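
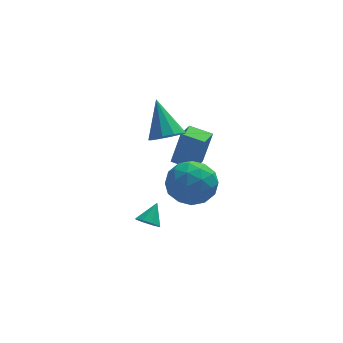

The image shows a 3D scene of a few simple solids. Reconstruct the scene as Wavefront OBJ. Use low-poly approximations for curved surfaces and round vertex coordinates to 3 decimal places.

v -0.177 2.448 -2.388
v 0.321 2.556 -0.557
v 0.41 3.448 -2.606
v 0.908 3.556 -0.776
v 0.832 1.804 -2.624
v 1.33 1.912 -0.794
v 1.419 2.804 -2.843
v 1.917 2.912 -1.012
v -0.351 2.365 -0.518
v 0.328 1.983 -0.067
v -0.629 3.795 1.118
v 0.539 2.387 -0.385
v 0.41 2.783 -0.754
v -0.009 3.02 -1.032
v -0.559 3.006 -1.114
v -1.029 2.747 -0.968
v -1.24 2.343 -0.65
v -1.112 1.947 -0.281
v -0.692 1.71 -0.003
v -0.142 1.724 0.079
v -0.592 -1.982 0.872
v 0.608 -1.886 0.531
v -0.868 -3.434 -0.511
v 0.332 -3.338 -0.852
v 0.035 -3.81 0.268
v 0.207 -2.913 1.123
v -0.467 -2.407 -1.103
v -0.295 -1.51 -0.248
v 0.686 -2.149 -0.69
v 0.996 -3.016 0.158
v -1.256 -2.304 -0.138
v -0.946 -3.171 0.71
v 0.033 -1.807 0.823
v -0.293 -3.513 -0.803
v -0.467 -3.791 -0.145
v 0.239 -3.734 -0.345
v -0.204 -2.41 1.171
v 0.502 -2.354 0.971
v 0.165 -3.484 0.816
v -0.762 -2.966 -0.951
v -0.056 -2.91 -1.151
v -0.499 -1.586 0.365
v 0.207 -1.529 0.165
v -0.425 -1.836 -0.796
v 0.783 -1.905 -0.095
v 0.621 -2.758 -0.908
v 0.152 -2.211 -1.055
v 0.252 -1.684 -0.553
v 0.966 -2.414 0.403
v 0.803 -3.267 -0.41
v 0.629 -3.545 0.248
v 0.73 -3.017 0.751
v 1.011 -2.569 -0.314
v -1.063 -2.053 0.43
v -1.226 -2.906 -0.383
v -0.99 -2.303 -0.731
v -0.889 -1.775 -0.228
v -0.881 -2.562 0.928
v -1.043 -3.415 0.115
v -0.512 -3.636 0.573
v -0.412 -3.109 1.075
v -1.271 -2.751 0.334
v -2.088 -2.625 -2.483
v -1.548 -2.697 -2.799
v -1.552 -1.955 -1.717
v -1.802 -2.317 -2.952
v -2.224 -2.118 -2.831
v -2.566 -2.215 -2.506
v -2.629 -2.552 -2.167
v -2.375 -2.932 -2.013
v -1.953 -3.132 -2.135
v -1.61 -3.034 -2.46
f 2 4 1
f 5 2 1
f 1 4 3
f 3 5 1
f 2 8 4
f 6 2 5
f 6 8 2
f 4 8 3
f 7 5 3
f 3 8 7
f 7 6 5
f 8 6 7
f 10 9 12
f 10 12 11
f 12 9 13
f 12 13 11
f 13 9 14
f 13 14 11
f 14 9 15
f 14 15 11
f 15 9 16
f 15 16 11
f 16 9 17
f 16 17 11
f 17 9 18
f 17 18 11
f 18 9 19
f 18 19 11
f 19 9 20
f 19 20 11
f 20 9 10
f 20 10 11
f 21 58 37
f 58 32 61
f 37 61 26
f 58 61 37
f 21 37 33
f 37 26 38
f 33 38 22
f 37 38 33
f 21 33 42
f 33 22 43
f 42 43 28
f 33 43 42
f 21 42 54
f 42 28 57
f 54 57 31
f 42 57 54
f 21 54 58
f 54 31 62
f 58 62 32
f 54 62 58
f 22 38 49
f 38 26 52
f 49 52 30
f 38 52 49
f 26 61 39
f 61 32 60
f 39 60 25
f 61 60 39
f 32 62 59
f 62 31 55
f 59 55 23
f 62 55 59
f 31 57 56
f 57 28 44
f 56 44 27
f 57 44 56
f 28 43 48
f 43 22 45
f 48 45 29
f 43 45 48
f 24 50 36
f 50 30 51
f 36 51 25
f 50 51 36
f 24 36 34
f 36 25 35
f 34 35 23
f 36 35 34
f 24 34 41
f 34 23 40
f 41 40 27
f 34 40 41
f 24 41 46
f 41 27 47
f 46 47 29
f 41 47 46
f 24 46 50
f 46 29 53
f 50 53 30
f 46 53 50
f 25 51 39
f 51 30 52
f 39 52 26
f 51 52 39
f 23 35 59
f 35 25 60
f 59 60 32
f 35 60 59
f 27 40 56
f 40 23 55
f 56 55 31
f 40 55 56
f 29 47 48
f 47 27 44
f 48 44 28
f 47 44 48
f 30 53 49
f 53 29 45
f 49 45 22
f 53 45 49
f 64 63 66
f 64 66 65
f 66 63 67
f 66 67 65
f 67 63 68
f 67 68 65
f 68 63 69
f 68 69 65
f 69 63 70
f 69 70 65
f 70 63 71
f 70 71 65
f 71 63 72
f 71 72 65
f 72 63 64
f 72 64 65



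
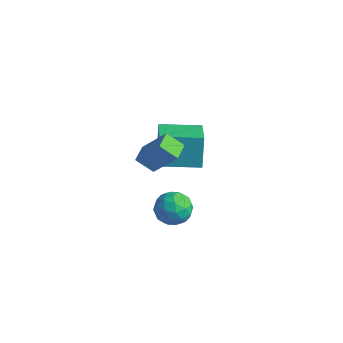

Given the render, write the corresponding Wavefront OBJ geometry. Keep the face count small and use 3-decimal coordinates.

v 0.194 0.708 -0.592
v -0.619 0.358 0.094
v -0.139 1.627 -0.519
v -0.953 1.277 0.167
v 1.413 1.023 1.013
v 0.599 0.673 1.699
v 1.079 1.942 1.086
v 0.266 1.592 1.772
v 2.246 -1.224 0.54
v 2.903 -0.529 0.511
v 3.237 -2.191 -0.151
v 3.894 -1.496 -0.18
v 3.642 -1.881 0.659
v 3.03 -1.283 1.086
v 3.11 -1.437 -0.726
v 2.498 -0.839 -0.299
v 3.437 -0.661 -0.272
v 3.766 -0.935 0.584
v 2.374 -1.785 -0.224
v 2.703 -2.059 0.632
v 2.487 -0.791 0.586
v 3.653 -1.929 -0.226
v 3.505 -2.155 0.267
v 3.891 -1.746 0.25
v 2.562 -1.235 0.924
v 2.948 -0.826 0.907
v 3.383 -1.621 0.994
v 3.192 -1.894 -0.547
v 3.578 -1.485 -0.564
v 2.249 -0.974 0.11
v 2.635 -0.565 0.093
v 2.757 -1.099 -0.634
v 3.188 -0.46 0.109
v 3.771 -1.029 -0.297
v 3.31 -0.994 -0.618
v 2.95 -0.643 -0.367
v 3.381 -0.622 0.612
v 3.964 -1.191 0.206
v 3.816 -1.417 0.699
v 3.455 -1.065 0.95
v 3.695 -0.699 0.152
v 2.176 -1.529 0.154
v 2.759 -2.098 -0.252
v 2.685 -1.655 -0.59
v 2.324 -1.303 -0.339
v 2.369 -1.691 0.657
v 2.952 -2.26 0.251
v 3.19 -2.077 0.727
v 2.83 -1.726 0.978
v 2.445 -2.021 0.208
v -0.876 2.301 -2.15
v -1.259 2.914 -0.501
v -2.066 3.675 -2.936
v -2.448 4.288 -1.287
v 0.788 3.672 -2.273
v 0.406 4.285 -0.624
v -0.401 5.046 -3.059
v -0.784 5.659 -1.41
f 2 4 1
f 5 2 1
f 1 4 3
f 3 5 1
f 2 8 4
f 6 2 5
f 6 8 2
f 4 8 3
f 7 5 3
f 3 8 7
f 7 6 5
f 8 6 7
f 9 46 25
f 46 20 49
f 25 49 14
f 46 49 25
f 9 25 21
f 25 14 26
f 21 26 10
f 25 26 21
f 9 21 30
f 21 10 31
f 30 31 16
f 21 31 30
f 9 30 42
f 30 16 45
f 42 45 19
f 30 45 42
f 9 42 46
f 42 19 50
f 46 50 20
f 42 50 46
f 10 26 37
f 26 14 40
f 37 40 18
f 26 40 37
f 14 49 27
f 49 20 48
f 27 48 13
f 49 48 27
f 20 50 47
f 50 19 43
f 47 43 11
f 50 43 47
f 19 45 44
f 45 16 32
f 44 32 15
f 45 32 44
f 16 31 36
f 31 10 33
f 36 33 17
f 31 33 36
f 12 38 24
f 38 18 39
f 24 39 13
f 38 39 24
f 12 24 22
f 24 13 23
f 22 23 11
f 24 23 22
f 12 22 29
f 22 11 28
f 29 28 15
f 22 28 29
f 12 29 34
f 29 15 35
f 34 35 17
f 29 35 34
f 12 34 38
f 34 17 41
f 38 41 18
f 34 41 38
f 13 39 27
f 39 18 40
f 27 40 14
f 39 40 27
f 11 23 47
f 23 13 48
f 47 48 20
f 23 48 47
f 15 28 44
f 28 11 43
f 44 43 19
f 28 43 44
f 17 35 36
f 35 15 32
f 36 32 16
f 35 32 36
f 18 41 37
f 41 17 33
f 37 33 10
f 41 33 37
f 52 54 51
f 55 52 51
f 51 54 53
f 53 55 51
f 52 58 54
f 56 52 55
f 56 58 52
f 54 58 53
f 57 55 53
f 53 58 57
f 57 56 55
f 58 56 57



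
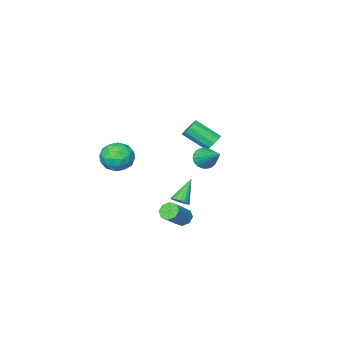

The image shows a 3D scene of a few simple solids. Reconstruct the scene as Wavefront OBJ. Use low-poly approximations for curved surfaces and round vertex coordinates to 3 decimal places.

v -4.244 -1.134 0.11
v -3.644 -0.741 0.051
v -2.715 -1.993 1.171
v -3.316 -2.386 1.23
v -3.871 -0.593 0.404
v -2.942 -1.846 1.525
v -4.24 -0.652 0.644
v -3.312 -1.904 1.765
v -4.611 -0.895 0.681
v -3.683 -2.147 1.802
v -4.842 -1.229 0.499
v -3.914 -2.481 1.62
v -4.845 -1.527 0.169
v -3.916 -2.779 1.289
v -4.618 -1.674 -0.185
v -3.689 -2.927 0.936
v -4.248 -1.616 -0.425
v -3.32 -2.868 0.696
v -3.877 -1.373 -0.462
v -2.949 -2.625 0.659
v -3.646 -1.039 -0.28
v -2.718 -2.291 0.841
v 2.961 0.27 1.882
v 3.523 1.194 1.66
v 4.417 -0.434 2.64
v 4.979 0.49 2.418
v 4.174 0.502 3.173
v 3.274 0.937 2.704
v 4.666 -0.177 1.596
v 3.766 0.258 1.127
v 4.577 0.917 1.483
v 4.273 1.337 2.457
v 3.667 -0.577 1.843
v 3.363 -0.157 2.817
v 3.114 0.794 1.705
v 4.826 -0.034 2.595
v 4.353 -0.026 3.039
v 4.683 0.516 2.908
v 2.968 0.643 2.318
v 3.298 1.186 2.188
v 3.681 0.779 3.077
v 4.642 -0.426 2.112
v 4.972 0.117 1.982
v 3.257 0.244 1.392
v 3.587 0.786 1.261
v 4.259 -0.019 1.223
v 4.064 1.174 1.47
v 4.92 0.76 1.915
v 4.736 0.368 1.432
v 4.207 0.624 1.157
v 3.885 1.421 2.042
v 4.741 1.007 2.488
v 4.268 1.015 2.932
v 3.739 1.27 2.656
v 4.505 1.258 1.938
v 3.199 -0.247 1.812
v 4.055 -0.661 2.258
v 4.201 -0.51 1.644
v 3.672 -0.255 1.368
v 3.02 -0 2.385
v 3.876 -0.414 2.83
v 3.733 0.136 3.143
v 3.204 0.392 2.868
v 3.435 -0.498 2.362
v -3.152 -0.593 -0.647
v -2.466 -0.43 -1.045
v -2.908 1.193 0.507
v -2.696 -0.274 -1.236
v -3.005 -0.174 -1.325
v -3.339 -0.147 -1.297
v -3.641 -0.196 -1.157
v -3.859 -0.314 -0.928
v -3.955 -0.48 -0.651
v -3.911 -0.665 -0.374
v -3.737 -0.838 -0.143
v -3.461 -0.969 0
v -3.132 -1.034 0.031
v -2.807 -1.023 -0.055
v -2.541 -0.938 -0.243
v -2.381 -0.793 -0.502
v -2.354 -0.613 -0.785
v 1.617 3.492 -2.244
v 1.938 2.964 -2.414
v 3.243 3.381 -1.246
v 2.923 3.908 -1.076
v 2.058 3.353 -2.687
v 3.363 3.769 -1.519
v 1.92 3.823 -2.7
v 3.225 4.239 -1.533
v 1.605 4.099 -2.446
v 2.91 4.515 -1.279
v 1.297 4.019 -2.074
v 2.602 4.436 -0.906
v 1.177 3.631 -1.801
v 2.482 4.047 -0.633
v 1.315 3.161 -1.787
v 2.62 3.577 -0.62
v 1.63 2.885 -2.041
v 2.935 3.301 -0.874
v 1.018 2.434 -1.622
v 1.487 2.324 -1.264
v -0.098 2.046 -0.278
v 1.443 2.584 -1.225
v 1.315 2.815 -1.265
v 1.128 2.971 -1.376
v 0.919 3.02 -1.535
v 0.73 2.953 -1.712
v 0.598 2.783 -1.87
v 0.55 2.545 -1.98
v 0.594 2.284 -2.018
v 0.722 2.053 -1.978
v 0.909 1.898 -1.868
v 1.118 1.849 -1.709
v 1.307 1.916 -1.532
v 1.439 2.085 -1.373
f 2 1 5
f 2 5 3
f 3 5 6
f 3 6 4
f 5 1 7
f 5 7 6
f 6 7 8
f 6 8 4
f 7 1 9
f 7 9 8
f 8 9 10
f 8 10 4
f 9 1 11
f 9 11 10
f 10 11 12
f 10 12 4
f 11 1 13
f 11 13 12
f 12 13 14
f 12 14 4
f 13 1 15
f 13 15 14
f 14 15 16
f 14 16 4
f 15 1 17
f 15 17 16
f 16 17 18
f 16 18 4
f 17 1 19
f 17 19 18
f 18 19 20
f 18 20 4
f 19 1 21
f 19 21 20
f 20 21 22
f 20 22 4
f 21 1 2
f 21 2 22
f 22 2 3
f 22 3 4
f 23 60 39
f 60 34 63
f 39 63 28
f 60 63 39
f 23 39 35
f 39 28 40
f 35 40 24
f 39 40 35
f 23 35 44
f 35 24 45
f 44 45 30
f 35 45 44
f 23 44 56
f 44 30 59
f 56 59 33
f 44 59 56
f 23 56 60
f 56 33 64
f 60 64 34
f 56 64 60
f 24 40 51
f 40 28 54
f 51 54 32
f 40 54 51
f 28 63 41
f 63 34 62
f 41 62 27
f 63 62 41
f 34 64 61
f 64 33 57
f 61 57 25
f 64 57 61
f 33 59 58
f 59 30 46
f 58 46 29
f 59 46 58
f 30 45 50
f 45 24 47
f 50 47 31
f 45 47 50
f 26 52 38
f 52 32 53
f 38 53 27
f 52 53 38
f 26 38 36
f 38 27 37
f 36 37 25
f 38 37 36
f 26 36 43
f 36 25 42
f 43 42 29
f 36 42 43
f 26 43 48
f 43 29 49
f 48 49 31
f 43 49 48
f 26 48 52
f 48 31 55
f 52 55 32
f 48 55 52
f 27 53 41
f 53 32 54
f 41 54 28
f 53 54 41
f 25 37 61
f 37 27 62
f 61 62 34
f 37 62 61
f 29 42 58
f 42 25 57
f 58 57 33
f 42 57 58
f 31 49 50
f 49 29 46
f 50 46 30
f 49 46 50
f 32 55 51
f 55 31 47
f 51 47 24
f 55 47 51
f 66 65 68
f 66 68 67
f 68 65 69
f 68 69 67
f 69 65 70
f 69 70 67
f 70 65 71
f 70 71 67
f 71 65 72
f 71 72 67
f 72 65 73
f 72 73 67
f 73 65 74
f 73 74 67
f 74 65 75
f 74 75 67
f 75 65 76
f 75 76 67
f 76 65 77
f 76 77 67
f 77 65 78
f 77 78 67
f 78 65 79
f 78 79 67
f 79 65 80
f 79 80 67
f 80 65 81
f 80 81 67
f 81 65 66
f 81 66 67
f 83 82 86
f 83 86 84
f 84 86 87
f 84 87 85
f 86 82 88
f 86 88 87
f 87 88 89
f 87 89 85
f 88 82 90
f 88 90 89
f 89 90 91
f 89 91 85
f 90 82 92
f 90 92 91
f 91 92 93
f 91 93 85
f 92 82 94
f 92 94 93
f 93 94 95
f 93 95 85
f 94 82 96
f 94 96 95
f 95 96 97
f 95 97 85
f 96 82 98
f 96 98 97
f 97 98 99
f 97 99 85
f 98 82 83
f 98 83 99
f 99 83 84
f 99 84 85
f 101 100 103
f 101 103 102
f 103 100 104
f 103 104 102
f 104 100 105
f 104 105 102
f 105 100 106
f 105 106 102
f 106 100 107
f 106 107 102
f 107 100 108
f 107 108 102
f 108 100 109
f 108 109 102
f 109 100 110
f 109 110 102
f 110 100 111
f 110 111 102
f 111 100 112
f 111 112 102
f 112 100 113
f 112 113 102
f 113 100 114
f 113 114 102
f 114 100 115
f 114 115 102
f 115 100 101
f 115 101 102



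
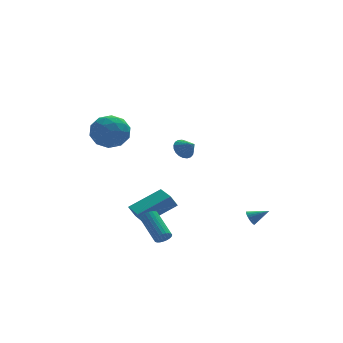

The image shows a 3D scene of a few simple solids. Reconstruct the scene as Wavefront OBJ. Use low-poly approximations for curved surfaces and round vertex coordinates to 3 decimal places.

v -3.649 1.831 3.113
v -3.052 0.833 2.784
v -4.608 0.807 4.476
v -4.011 -0.191 4.147
v -3.424 0.709 4.7
v -2.831 1.342 3.858
v -4.829 0.298 3.402
v -4.236 0.931 2.56
v -3.781 -0.115 2.962
v -2.913 0.139 3.765
v -4.747 1.501 3.495
v -3.879 1.755 4.298
v -3.266 1.422 2.829
v -4.394 0.218 4.431
v -4.049 0.748 4.757
v -3.698 0.161 4.563
v -3.136 1.721 3.46
v -2.785 1.134 3.266
v -3.004 1.062 4.393
v -4.875 0.506 3.994
v -4.524 -0.081 3.8
v -3.962 1.479 2.697
v -3.611 0.892 2.503
v -4.656 0.578 2.867
v -3.344 0.278 2.74
v -3.908 -0.324 3.541
v -4.389 -0.036 3.104
v -4.04 0.335 2.608
v -2.833 0.427 3.212
v -3.398 -0.174 4.013
v -3.052 0.355 4.338
v -2.704 0.727 3.843
v -3.262 -0.13 3.317
v -4.262 1.814 3.247
v -4.827 1.213 4.048
v -4.956 0.913 3.417
v -4.608 1.285 2.922
v -3.752 1.964 3.719
v -4.316 1.362 4.52
v -3.62 1.305 4.652
v -3.271 1.676 4.156
v -4.398 1.77 3.943
v -2.565 -1.855 -2.403
v -2.953 -1.808 -1.683
v -2.696 -0.24 -2.579
v -3.085 -0.193 -1.858
v -0.635 -1.587 -1.382
v -1.024 -1.54 -0.661
v -0.767 0.028 -1.557
v -1.155 0.075 -0.837
v 1.112 3.601 0.528
v 1.627 4.092 0.69
v 1.568 2.919 1.152
v 1.418 4.148 0.903
v 1.157 4.108 1.051
v 0.887 3.982 1.109
v 0.656 3.789 1.066
v 0.505 3.563 0.931
v 0.458 3.345 0.726
v 0.525 3.17 0.486
v 0.693 3.07 0.254
v 0.933 3.062 0.07
v 1.205 3.147 -0.036
v 1.461 3.31 -0.044
v 1.656 3.524 0.047
v 1.758 3.751 0.221
v 1.747 3.952 0.449
v 3.327 -2.28 -2.552
v 3.596 -2.18 -2.973
v 4.313 -2.56 -1.988
v 3.594 -1.992 -2.876
v 3.546 -1.853 -2.723
v 3.46 -1.788 -2.541
v 3.351 -1.808 -2.36
v 3.238 -1.91 -2.212
v 3.14 -2.076 -2.123
v 3.075 -2.277 -2.108
v 3.053 -2.478 -2.17
v 3.078 -2.646 -2.298
v 3.146 -2.75 -2.47
v 3.246 -2.773 -2.655
v 3.36 -2.71 -2.823
v 3.468 -2.574 -2.944
v 3.551 -2.386 -2.997
v -2.085 -4.028 -2.498
v -1.813 -3.753 -2.845
v -2.203 -2.158 -1.89
v -2.475 -2.432 -1.542
v -1.998 -3.749 -2.928
v -2.388 -2.153 -1.972
v -2.197 -3.787 -2.945
v -2.586 -2.192 -1.989
v -2.378 -3.862 -2.894
v -2.768 -2.267 -1.938
v -2.515 -3.962 -2.783
v -2.905 -2.367 -1.827
v -2.587 -4.072 -2.628
v -2.976 -2.477 -1.672
v -2.582 -4.175 -2.454
v -2.971 -2.58 -1.498
v -2.501 -4.256 -2.286
v -2.891 -2.661 -1.33
v -2.357 -4.302 -2.15
v -2.747 -2.707 -1.195
v -2.172 -4.307 -2.068
v -2.562 -2.711 -1.112
v -1.974 -4.268 -2.051
v -2.363 -2.673 -1.095
v -1.792 -4.193 -2.102
v -2.182 -2.598 -1.146
v -1.655 -4.093 -2.213
v -2.045 -2.498 -1.257
v -1.584 -3.983 -2.368
v -1.973 -2.388 -1.412
v -1.589 -3.88 -2.542
v -1.978 -2.285 -1.586
v -1.669 -3.799 -2.71
v -2.059 -2.204 -1.754
f 1 38 17
f 38 12 41
f 17 41 6
f 38 41 17
f 1 17 13
f 17 6 18
f 13 18 2
f 17 18 13
f 1 13 22
f 13 2 23
f 22 23 8
f 13 23 22
f 1 22 34
f 22 8 37
f 34 37 11
f 22 37 34
f 1 34 38
f 34 11 42
f 38 42 12
f 34 42 38
f 2 18 29
f 18 6 32
f 29 32 10
f 18 32 29
f 6 41 19
f 41 12 40
f 19 40 5
f 41 40 19
f 12 42 39
f 42 11 35
f 39 35 3
f 42 35 39
f 11 37 36
f 37 8 24
f 36 24 7
f 37 24 36
f 8 23 28
f 23 2 25
f 28 25 9
f 23 25 28
f 4 30 16
f 30 10 31
f 16 31 5
f 30 31 16
f 4 16 14
f 16 5 15
f 14 15 3
f 16 15 14
f 4 14 21
f 14 3 20
f 21 20 7
f 14 20 21
f 4 21 26
f 21 7 27
f 26 27 9
f 21 27 26
f 4 26 30
f 26 9 33
f 30 33 10
f 26 33 30
f 5 31 19
f 31 10 32
f 19 32 6
f 31 32 19
f 3 15 39
f 15 5 40
f 39 40 12
f 15 40 39
f 7 20 36
f 20 3 35
f 36 35 11
f 20 35 36
f 9 27 28
f 27 7 24
f 28 24 8
f 27 24 28
f 10 33 29
f 33 9 25
f 29 25 2
f 33 25 29
f 44 46 43
f 47 44 43
f 43 46 45
f 45 47 43
f 44 50 46
f 48 44 47
f 48 50 44
f 46 50 45
f 49 47 45
f 45 50 49
f 49 48 47
f 50 48 49
f 52 51 54
f 52 54 53
f 54 51 55
f 54 55 53
f 55 51 56
f 55 56 53
f 56 51 57
f 56 57 53
f 57 51 58
f 57 58 53
f 58 51 59
f 58 59 53
f 59 51 60
f 59 60 53
f 60 51 61
f 60 61 53
f 61 51 62
f 61 62 53
f 62 51 63
f 62 63 53
f 63 51 64
f 63 64 53
f 64 51 65
f 64 65 53
f 65 51 66
f 65 66 53
f 66 51 67
f 66 67 53
f 67 51 52
f 67 52 53
f 69 68 71
f 69 71 70
f 71 68 72
f 71 72 70
f 72 68 73
f 72 73 70
f 73 68 74
f 73 74 70
f 74 68 75
f 74 75 70
f 75 68 76
f 75 76 70
f 76 68 77
f 76 77 70
f 77 68 78
f 77 78 70
f 78 68 79
f 78 79 70
f 79 68 80
f 79 80 70
f 80 68 81
f 80 81 70
f 81 68 82
f 81 82 70
f 82 68 83
f 82 83 70
f 83 68 84
f 83 84 70
f 84 68 69
f 84 69 70
f 86 85 89
f 86 89 87
f 87 89 90
f 87 90 88
f 89 85 91
f 89 91 90
f 90 91 92
f 90 92 88
f 91 85 93
f 91 93 92
f 92 93 94
f 92 94 88
f 93 85 95
f 93 95 94
f 94 95 96
f 94 96 88
f 95 85 97
f 95 97 96
f 96 97 98
f 96 98 88
f 97 85 99
f 97 99 98
f 98 99 100
f 98 100 88
f 99 85 101
f 99 101 100
f 100 101 102
f 100 102 88
f 101 85 103
f 101 103 102
f 102 103 104
f 102 104 88
f 103 85 105
f 103 105 104
f 104 105 106
f 104 106 88
f 105 85 107
f 105 107 106
f 106 107 108
f 106 108 88
f 107 85 109
f 107 109 108
f 108 109 110
f 108 110 88
f 109 85 111
f 109 111 110
f 110 111 112
f 110 112 88
f 111 85 113
f 111 113 112
f 112 113 114
f 112 114 88
f 113 85 115
f 113 115 114
f 114 115 116
f 114 116 88
f 115 85 117
f 115 117 116
f 116 117 118
f 116 118 88
f 117 85 86
f 117 86 118
f 118 86 87
f 118 87 88



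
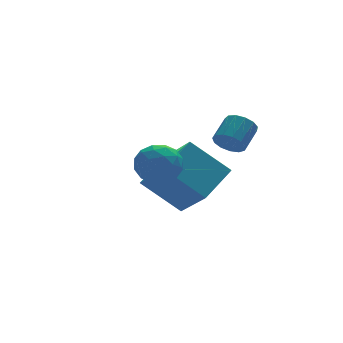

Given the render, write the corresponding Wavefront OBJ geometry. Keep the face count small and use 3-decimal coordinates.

v -0.766 -2.13 2.598
v 0.071 -2.369 2.803
v -1.231 -3.451 2.957
v -0.394 -3.69 3.162
v -0.827 -3.097 3.672
v -0.54 -2.28 3.45
v -0.62 -3.54 2.31
v -0.333 -2.723 2.088
v 0.161 -3.24 2.625
v 0.033 -2.966 3.466
v -1.193 -2.854 2.294
v -1.321 -2.58 3.135
v -0.307 -2.133 2.669
v -0.853 -3.687 3.091
v -1.108 -3.338 3.391
v -0.616 -3.478 3.511
v -0.665 -2.081 3.049
v -0.174 -2.222 3.169
v -0.701 -2.65 3.68
v -0.986 -3.598 2.591
v -0.495 -3.739 2.711
v -0.544 -2.342 2.249
v -0.052 -2.482 2.369
v -0.459 -3.17 2.08
v 0.238 -2.786 2.685
v -0.035 -3.562 2.896
v -0.168 -3.474 2.395
v 0.001 -2.994 2.265
v 0.163 -2.625 3.179
v -0.11 -3.402 3.39
v -0.365 -3.053 3.69
v -0.196 -2.573 3.559
v 0.216 -3.137 3.075
v -1.05 -2.418 2.37
v -1.323 -3.195 2.581
v -0.964 -3.247 2.201
v -0.795 -2.767 2.07
v -1.125 -2.258 2.864
v -1.398 -3.034 3.075
v -1.161 -2.826 3.495
v -0.992 -2.346 3.365
v -1.376 -2.683 2.685
v 0.41 1.282 -0.145
v 0.676 -0.305 1.235
v 1.806 2.152 0.588
v 2.071 0.564 1.967
v 1.649 0.376 -1.427
v 1.914 -1.212 -0.048
v 3.044 1.245 -0.695
v 3.31 -0.342 0.685
v 2.053 -2.826 3.337
v 2.514 -3.105 3.03
v 3.248 -2.513 3.596
v 2.787 -2.234 3.903
v 2.428 -2.822 2.844
v 3.163 -2.23 3.41
v 2.224 -2.54 2.815
v 2.959 -1.948 3.38
v 1.965 -2.349 2.951
v 2.7 -1.757 3.516
v 1.734 -2.31 3.21
v 2.469 -1.717 3.775
v 1.604 -2.434 3.51
v 2.339 -1.842 4.075
v 1.617 -2.683 3.754
v 2.351 -2.091 4.32
v 1.767 -2.977 3.867
v 2.502 -2.385 4.432
v 2.009 -3.224 3.811
v 2.744 -2.632 4.376
v 2.264 -3.344 3.605
v 2.999 -2.752 4.17
v 2.452 -3.3 3.314
v 3.187 -2.707 3.879
f 1 38 17
f 38 12 41
f 17 41 6
f 38 41 17
f 1 17 13
f 17 6 18
f 13 18 2
f 17 18 13
f 1 13 22
f 13 2 23
f 22 23 8
f 13 23 22
f 1 22 34
f 22 8 37
f 34 37 11
f 22 37 34
f 1 34 38
f 34 11 42
f 38 42 12
f 34 42 38
f 2 18 29
f 18 6 32
f 29 32 10
f 18 32 29
f 6 41 19
f 41 12 40
f 19 40 5
f 41 40 19
f 12 42 39
f 42 11 35
f 39 35 3
f 42 35 39
f 11 37 36
f 37 8 24
f 36 24 7
f 37 24 36
f 8 23 28
f 23 2 25
f 28 25 9
f 23 25 28
f 4 30 16
f 30 10 31
f 16 31 5
f 30 31 16
f 4 16 14
f 16 5 15
f 14 15 3
f 16 15 14
f 4 14 21
f 14 3 20
f 21 20 7
f 14 20 21
f 4 21 26
f 21 7 27
f 26 27 9
f 21 27 26
f 4 26 30
f 26 9 33
f 30 33 10
f 26 33 30
f 5 31 19
f 31 10 32
f 19 32 6
f 31 32 19
f 3 15 39
f 15 5 40
f 39 40 12
f 15 40 39
f 7 20 36
f 20 3 35
f 36 35 11
f 20 35 36
f 9 27 28
f 27 7 24
f 28 24 8
f 27 24 28
f 10 33 29
f 33 9 25
f 29 25 2
f 33 25 29
f 44 46 43
f 47 44 43
f 43 46 45
f 45 47 43
f 44 50 46
f 48 44 47
f 48 50 44
f 46 50 45
f 49 47 45
f 45 50 49
f 49 48 47
f 50 48 49
f 52 51 55
f 52 55 53
f 53 55 56
f 53 56 54
f 55 51 57
f 55 57 56
f 56 57 58
f 56 58 54
f 57 51 59
f 57 59 58
f 58 59 60
f 58 60 54
f 59 51 61
f 59 61 60
f 60 61 62
f 60 62 54
f 61 51 63
f 61 63 62
f 62 63 64
f 62 64 54
f 63 51 65
f 63 65 64
f 64 65 66
f 64 66 54
f 65 51 67
f 65 67 66
f 66 67 68
f 66 68 54
f 67 51 69
f 67 69 68
f 68 69 70
f 68 70 54
f 69 51 71
f 69 71 70
f 70 71 72
f 70 72 54
f 71 51 73
f 71 73 72
f 72 73 74
f 72 74 54
f 73 51 52
f 73 52 74
f 74 52 53
f 74 53 54



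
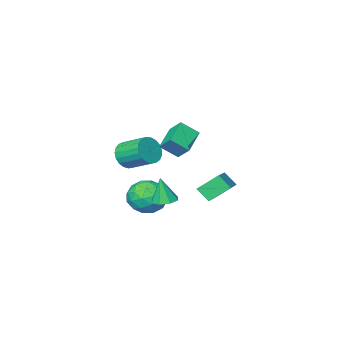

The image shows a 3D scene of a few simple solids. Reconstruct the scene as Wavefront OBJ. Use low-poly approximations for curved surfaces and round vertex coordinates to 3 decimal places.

v -0.155 2.396 1.992
v -1.323 1.544 2.678
v -0.313 3.215 2.739
v -1.481 2.364 3.425
v 0.661 1.876 2.735
v -0.507 1.025 3.421
v 0.503 2.696 3.482
v -0.665 1.844 4.168
v 0.336 1.89 -1.229
v 0.939 2.319 -1.226
v 0.484 1.67 0.329
v 0.463 2.613 -1.139
v -0.088 2.484 -1.104
v -0.39 2.007 -1.143
v -0.268 1.461 -1.232
v 0.208 1.167 -1.319
v 0.759 1.296 -1.353
v 1.061 1.773 -1.315
v -4.891 0.767 -1.852
v -4.55 0.103 -1.114
v -3.543 2.233 -1.156
v -3.202 1.569 -0.417
v -3.838 0.251 -2.803
v -3.497 -0.413 -2.064
v -2.49 1.717 -2.106
v -2.149 1.053 -1.368
v -0.02 -2.573 0.262
v 0.799 -2.468 0.668
v 0.218 -1.022 1.464
v -0.6 -1.127 1.058
v 0.845 -2.27 0.343
v 0.265 -0.824 1.14
v 0.742 -2.125 0.005
v 0.161 -0.679 0.801
v 0.507 -2.058 -0.289
v -0.074 -0.612 0.507
v 0.181 -2.079 -0.488
v -0.4 -0.633 0.308
v -0.18 -2.186 -0.557
v -0.761 -0.74 0.239
v -0.513 -2.36 -0.485
v -1.094 -0.914 0.311
v -0.761 -2.571 -0.283
v -1.342 -1.125 0.513
v -0.88 -2.782 0.013
v -1.461 -1.336 0.809
v -0.851 -2.956 0.352
v -1.432 -1.51 1.148
v -0.678 -3.065 0.675
v -1.259 -1.619 1.471
v -0.391 -3.089 0.927
v -0.972 -1.643 1.723
v -0.04 -3.023 1.064
v -0.621 -1.577 1.86
v 0.315 -2.88 1.062
v -0.266 -1.434 1.859
v 0.612 -2.683 0.922
v 0.031 -1.237 1.718
v -1.313 -2.19 -3.676
v -0.773 -3.053 -2.967
v -2.647 -3.547 -4.313
v -2.107 -4.41 -3.604
v -2.732 -3.477 -3.077
v -1.907 -2.638 -2.683
v -1.513 -3.962 -4.597
v -0.688 -3.123 -4.203
v -0.897 -4.148 -3.536
v -1.65 -3.849 -2.597
v -1.77 -2.751 -4.683
v -2.523 -2.452 -3.744
v -0.925 -2.502 -3.266
v -2.495 -4.098 -4.014
v -2.862 -3.549 -3.705
v -2.544 -4.057 -3.288
v -1.592 -2.258 -3.099
v -1.275 -2.766 -2.682
v -2.426 -3.015 -2.747
v -2.145 -3.834 -4.598
v -1.828 -4.342 -4.181
v -0.876 -2.543 -3.992
v -0.558 -3.051 -3.575
v -0.994 -3.585 -4.533
v -0.681 -3.654 -3.183
v -1.465 -4.451 -3.558
v -1.116 -4.188 -4.141
v -0.631 -3.695 -3.91
v -1.124 -3.477 -2.631
v -1.908 -4.275 -3.006
v -2.275 -3.726 -2.696
v -1.79 -3.233 -2.465
v -1.197 -4.121 -2.966
v -1.512 -2.325 -4.274
v -2.296 -3.123 -4.649
v -1.63 -3.367 -4.815
v -1.145 -2.874 -4.584
v -1.955 -2.149 -3.722
v -2.739 -2.946 -4.097
v -2.789 -2.905 -3.37
v -2.304 -2.412 -3.139
v -2.223 -2.479 -4.314
f 2 4 1
f 5 2 1
f 1 4 3
f 3 5 1
f 2 8 4
f 6 2 5
f 6 8 2
f 4 8 3
f 7 5 3
f 3 8 7
f 7 6 5
f 8 6 7
f 10 9 12
f 10 12 11
f 12 9 13
f 12 13 11
f 13 9 14
f 13 14 11
f 14 9 15
f 14 15 11
f 15 9 16
f 15 16 11
f 16 9 17
f 16 17 11
f 17 9 18
f 17 18 11
f 18 9 10
f 18 10 11
f 20 22 19
f 23 20 19
f 19 22 21
f 21 23 19
f 20 26 22
f 24 20 23
f 24 26 20
f 22 26 21
f 25 23 21
f 21 26 25
f 25 24 23
f 26 24 25
f 28 27 31
f 28 31 29
f 29 31 32
f 29 32 30
f 31 27 33
f 31 33 32
f 32 33 34
f 32 34 30
f 33 27 35
f 33 35 34
f 34 35 36
f 34 36 30
f 35 27 37
f 35 37 36
f 36 37 38
f 36 38 30
f 37 27 39
f 37 39 38
f 38 39 40
f 38 40 30
f 39 27 41
f 39 41 40
f 40 41 42
f 40 42 30
f 41 27 43
f 41 43 42
f 42 43 44
f 42 44 30
f 43 27 45
f 43 45 44
f 44 45 46
f 44 46 30
f 45 27 47
f 45 47 46
f 46 47 48
f 46 48 30
f 47 27 49
f 47 49 48
f 48 49 50
f 48 50 30
f 49 27 51
f 49 51 50
f 50 51 52
f 50 52 30
f 51 27 53
f 51 53 52
f 52 53 54
f 52 54 30
f 53 27 55
f 53 55 54
f 54 55 56
f 54 56 30
f 55 27 57
f 55 57 56
f 56 57 58
f 56 58 30
f 57 27 28
f 57 28 58
f 58 28 29
f 58 29 30
f 59 96 75
f 96 70 99
f 75 99 64
f 96 99 75
f 59 75 71
f 75 64 76
f 71 76 60
f 75 76 71
f 59 71 80
f 71 60 81
f 80 81 66
f 71 81 80
f 59 80 92
f 80 66 95
f 92 95 69
f 80 95 92
f 59 92 96
f 92 69 100
f 96 100 70
f 92 100 96
f 60 76 87
f 76 64 90
f 87 90 68
f 76 90 87
f 64 99 77
f 99 70 98
f 77 98 63
f 99 98 77
f 70 100 97
f 100 69 93
f 97 93 61
f 100 93 97
f 69 95 94
f 95 66 82
f 94 82 65
f 95 82 94
f 66 81 86
f 81 60 83
f 86 83 67
f 81 83 86
f 62 88 74
f 88 68 89
f 74 89 63
f 88 89 74
f 62 74 72
f 74 63 73
f 72 73 61
f 74 73 72
f 62 72 79
f 72 61 78
f 79 78 65
f 72 78 79
f 62 79 84
f 79 65 85
f 84 85 67
f 79 85 84
f 62 84 88
f 84 67 91
f 88 91 68
f 84 91 88
f 63 89 77
f 89 68 90
f 77 90 64
f 89 90 77
f 61 73 97
f 73 63 98
f 97 98 70
f 73 98 97
f 65 78 94
f 78 61 93
f 94 93 69
f 78 93 94
f 67 85 86
f 85 65 82
f 86 82 66
f 85 82 86
f 68 91 87
f 91 67 83
f 87 83 60
f 91 83 87



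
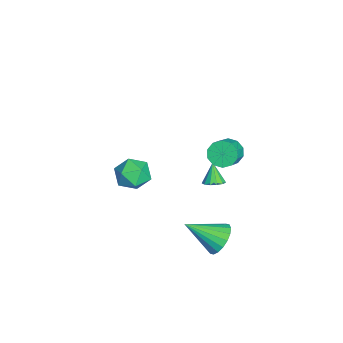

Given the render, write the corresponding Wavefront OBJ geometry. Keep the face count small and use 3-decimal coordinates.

v -3.931 -2.882 -2.744
v -3.065 -2.612 -3.409
v -3.615 -4.648 -3.051
v -2.749 -4.378 -3.716
v -2.684 -4.201 -2.607
v -2.879 -3.109 -2.417
v -3.801 -4.151 -4.043
v -3.996 -3.059 -3.853
v -2.984 -3.395 -4.212
v -2.294 -3.426 -3.324
v -4.386 -3.834 -3.136
v -3.696 -3.865 -2.248
v -3.568 0.753 -4.074
v -3.018 0.928 -3.753
v -4.212 0.667 -2.926
v -3.199 1.243 -3.83
v -3.496 1.404 -3.985
v -3.817 1.357 -4.168
v -4.058 1.119 -4.322
v -4.143 0.765 -4.397
v -4.046 0.407 -4.369
v -3.797 0.159 -4.248
v -3.475 0.1 -4.072
v -3.182 0.248 -3.896
v -3.012 0.557 -3.777
v 1.107 1.5 2.924
v 1.588 1.528 2.273
v 2.595 1.227 3.005
v 2.113 1.2 3.656
v 1.577 1.985 2.477
v 2.583 1.684 3.209
v 1.386 2.257 2.851
v 2.392 1.957 3.583
v 1.088 2.24 3.253
v 2.095 1.94 3.985
v 0.798 1.941 3.53
v 1.804 1.64 4.262
v 0.625 1.473 3.575
v 1.632 1.172 4.307
v 0.637 1.016 3.371
v 1.643 0.715 4.103
v 0.828 0.743 2.997
v 1.834 0.443 3.729
v 1.125 0.76 2.595
v 2.132 0.46 3.327
v 1.416 1.06 2.318
v 2.422 0.759 3.05
v 2.058 1.152 -3.467
v 3.071 1.082 -3.561
v 2.042 -0.672 -2.273
v 3.021 1.329 -3.184
v 2.781 1.542 -2.863
v 2.397 1.677 -2.661
v 1.946 1.708 -2.62
v 1.517 1.629 -2.746
v 1.195 1.455 -3.015
v 1.044 1.222 -3.374
v 1.094 0.974 -3.751
v 1.335 0.762 -4.072
v 1.718 0.627 -4.273
v 2.169 0.595 -4.315
v 2.598 0.674 -4.189
v 2.92 0.848 -3.92
f 1 12 6
f 1 6 2
f 1 2 8
f 1 8 11
f 1 11 12
f 2 6 10
f 6 12 5
f 12 11 3
f 11 8 7
f 8 2 9
f 4 10 5
f 4 5 3
f 4 3 7
f 4 7 9
f 4 9 10
f 5 10 6
f 3 5 12
f 7 3 11
f 9 7 8
f 10 9 2
f 14 13 16
f 14 16 15
f 16 13 17
f 16 17 15
f 17 13 18
f 17 18 15
f 18 13 19
f 18 19 15
f 19 13 20
f 19 20 15
f 20 13 21
f 20 21 15
f 21 13 22
f 21 22 15
f 22 13 23
f 22 23 15
f 23 13 24
f 23 24 15
f 24 13 25
f 24 25 15
f 25 13 14
f 25 14 15
f 27 26 30
f 27 30 28
f 28 30 31
f 28 31 29
f 30 26 32
f 30 32 31
f 31 32 33
f 31 33 29
f 32 26 34
f 32 34 33
f 33 34 35
f 33 35 29
f 34 26 36
f 34 36 35
f 35 36 37
f 35 37 29
f 36 26 38
f 36 38 37
f 37 38 39
f 37 39 29
f 38 26 40
f 38 40 39
f 39 40 41
f 39 41 29
f 40 26 42
f 40 42 41
f 41 42 43
f 41 43 29
f 42 26 44
f 42 44 43
f 43 44 45
f 43 45 29
f 44 26 46
f 44 46 45
f 45 46 47
f 45 47 29
f 46 26 27
f 46 27 47
f 47 27 28
f 47 28 29
f 49 48 51
f 49 51 50
f 51 48 52
f 51 52 50
f 52 48 53
f 52 53 50
f 53 48 54
f 53 54 50
f 54 48 55
f 54 55 50
f 55 48 56
f 55 56 50
f 56 48 57
f 56 57 50
f 57 48 58
f 57 58 50
f 58 48 59
f 58 59 50
f 59 48 60
f 59 60 50
f 60 48 61
f 60 61 50
f 61 48 62
f 61 62 50
f 62 48 63
f 62 63 50
f 63 48 49
f 63 49 50



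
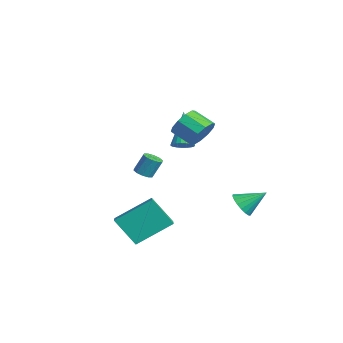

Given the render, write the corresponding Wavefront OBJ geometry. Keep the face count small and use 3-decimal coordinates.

v 1.657 -2.868 0.112
v 2.134 -3.068 0.167
v 2.22 -2.591 1.143
v 1.743 -2.392 1.088
v 2.162 -2.781 0.024
v 2.248 -2.304 1.001
v 1.997 -2.528 -0.085
v 2.084 -2.051 0.892
v 1.702 -2.404 -0.119
v 1.789 -1.928 0.858
v 1.39 -2.458 -0.065
v 1.477 -1.982 0.912
v 1.18 -2.669 0.057
v 1.266 -2.192 1.033
v 1.152 -2.956 0.199
v 1.238 -2.479 1.176
v 1.316 -3.209 0.308
v 1.403 -2.732 1.285
v 1.611 -3.332 0.342
v 1.698 -2.856 1.319
v 1.923 -3.278 0.288
v 2.01 -2.802 1.265
v 3.794 1.323 -1.729
v 4.178 1.624 -2.312
v 4.166 2.437 -0.911
v 3.868 1.755 -2.35
v 3.544 1.801 -2.265
v 3.27 1.752 -2.074
v 3.099 1.618 -1.814
v 3.066 1.426 -1.537
v 3.177 1.214 -1.299
v 3.411 1.023 -1.145
v 3.72 0.892 -1.107
v 4.044 0.846 -1.192
v 4.319 0.895 -1.384
v 4.49 1.029 -1.643
v 4.523 1.221 -1.92
v 4.411 1.433 -2.158
v -0.235 -0.228 0.832
v 0.184 -0.473 1.184
v -1.445 0.248 2.608
v 0.259 -0.235 1.171
v 0.249 0.004 1.1
v 0.155 0.202 0.983
v -0.007 0.327 0.839
v -0.208 0.356 0.695
v -0.414 0.284 0.574
v -0.589 0.123 0.498
v -0.703 -0.098 0.479
v -0.736 -0.342 0.522
v -0.683 -0.566 0.618
v -0.552 -0.731 0.752
v -0.366 -0.809 0.899
v -0.158 -0.787 1.035
v 0.037 -0.668 1.135
v 3.039 -0.363 2.882
v 3.675 -0.843 3.207
v 2.837 -1.536 3.824
v 2.201 -1.057 3.498
v 3.586 -0.439 3.541
v 2.748 -1.132 4.157
v 3.289 -0.006 3.623
v 2.451 -0.699 4.239
v 2.896 0.29 3.422
v 2.058 -0.403 4.038
v 2.558 0.337 3.015
v 1.72 -0.356 3.631
v 2.403 0.116 2.556
v 1.565 -0.577 3.173
v 2.492 -0.288 2.223
v 1.654 -0.981 2.839
v 2.789 -0.721 2.141
v 1.951 -1.414 2.757
v 3.182 -1.017 2.342
v 2.344 -1.71 2.958
v 3.52 -1.064 2.749
v 2.682 -1.757 3.365
v 3.162 -4.793 -2.105
v 3.346 -2.997 -0.936
v 2.265 -4.503 -2.408
v 2.449 -2.708 -1.239
v 3.891 -3.972 -3.481
v 4.075 -2.177 -2.312
v 2.994 -3.683 -3.784
v 3.178 -1.887 -2.615
f 2 1 5
f 2 5 3
f 3 5 6
f 3 6 4
f 5 1 7
f 5 7 6
f 6 7 8
f 6 8 4
f 7 1 9
f 7 9 8
f 8 9 10
f 8 10 4
f 9 1 11
f 9 11 10
f 10 11 12
f 10 12 4
f 11 1 13
f 11 13 12
f 12 13 14
f 12 14 4
f 13 1 15
f 13 15 14
f 14 15 16
f 14 16 4
f 15 1 17
f 15 17 16
f 16 17 18
f 16 18 4
f 17 1 19
f 17 19 18
f 18 19 20
f 18 20 4
f 19 1 21
f 19 21 20
f 20 21 22
f 20 22 4
f 21 1 2
f 21 2 22
f 22 2 3
f 22 3 4
f 24 23 26
f 24 26 25
f 26 23 27
f 26 27 25
f 27 23 28
f 27 28 25
f 28 23 29
f 28 29 25
f 29 23 30
f 29 30 25
f 30 23 31
f 30 31 25
f 31 23 32
f 31 32 25
f 32 23 33
f 32 33 25
f 33 23 34
f 33 34 25
f 34 23 35
f 34 35 25
f 35 23 36
f 35 36 25
f 36 23 37
f 36 37 25
f 37 23 38
f 37 38 25
f 38 23 24
f 38 24 25
f 40 39 42
f 40 42 41
f 42 39 43
f 42 43 41
f 43 39 44
f 43 44 41
f 44 39 45
f 44 45 41
f 45 39 46
f 45 46 41
f 46 39 47
f 46 47 41
f 47 39 48
f 47 48 41
f 48 39 49
f 48 49 41
f 49 39 50
f 49 50 41
f 50 39 51
f 50 51 41
f 51 39 52
f 51 52 41
f 52 39 53
f 52 53 41
f 53 39 54
f 53 54 41
f 54 39 55
f 54 55 41
f 55 39 40
f 55 40 41
f 57 56 60
f 57 60 58
f 58 60 61
f 58 61 59
f 60 56 62
f 60 62 61
f 61 62 63
f 61 63 59
f 62 56 64
f 62 64 63
f 63 64 65
f 63 65 59
f 64 56 66
f 64 66 65
f 65 66 67
f 65 67 59
f 66 56 68
f 66 68 67
f 67 68 69
f 67 69 59
f 68 56 70
f 68 70 69
f 69 70 71
f 69 71 59
f 70 56 72
f 70 72 71
f 71 72 73
f 71 73 59
f 72 56 74
f 72 74 73
f 73 74 75
f 73 75 59
f 74 56 76
f 74 76 75
f 75 76 77
f 75 77 59
f 76 56 57
f 76 57 77
f 77 57 58
f 77 58 59
f 79 81 78
f 82 79 78
f 78 81 80
f 80 82 78
f 79 85 81
f 83 79 82
f 83 85 79
f 81 85 80
f 84 82 80
f 80 85 84
f 84 83 82
f 85 83 84



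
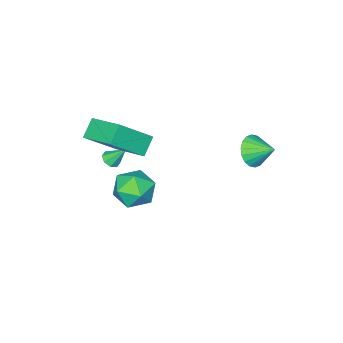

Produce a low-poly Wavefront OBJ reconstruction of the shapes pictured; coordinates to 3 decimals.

v -0.617 -0.515 -0.101
v 0.486 -0.273 -0.221
v -0.346 -2.147 -0.899
v 0.757 -1.905 -1.019
v 0.325 -2.088 0.015
v 0.158 -1.079 0.508
v -0.018 -1.341 -1.628
v -0.185 -0.332 -1.135
v 0.856 -0.784 -1.165
v 1.068 -1.245 -0.149
v -0.928 -1.175 -0.971
v -0.716 -1.636 0.045
v -0.058 -1.895 3.187
v 1.377 -2.472 4.502
v 0.005 0.043 3.968
v 1.44 -0.534 5.283
v 0.72 -1.626 2.457
v 2.155 -2.203 3.772
v 0.783 0.312 3.238
v 2.218 -0.265 4.553
v 0.227 -2.594 0.792
v 0.561 -2.835 1.094
v -0.127 -1.966 1.688
v 0.712 -2.515 0.929
v 0.58 -2.241 0.684
v 0.241 -2.174 0.503
v -0.106 -2.353 0.491
v -0.258 -2.673 0.655
v -0.125 -2.947 0.9
v 0.214 -3.014 1.082
v -2.861 3.454 3.446
v -2.475 3.149 4.164
v -3.139 4.486 4.034
v -2.186 3.331 3.981
v -2.031 3.537 3.692
v -2.04 3.726 3.355
v -2.212 3.862 3.035
v -2.513 3.916 2.797
v -2.882 3.879 2.688
v -3.248 3.758 2.729
v -3.537 3.576 2.912
v -3.692 3.37 3.201
v -3.682 3.181 3.538
v -3.51 3.045 3.858
v -3.21 2.991 4.095
v -2.84 3.028 4.205
f 1 12 6
f 1 6 2
f 1 2 8
f 1 8 11
f 1 11 12
f 2 6 10
f 6 12 5
f 12 11 3
f 11 8 7
f 8 2 9
f 4 10 5
f 4 5 3
f 4 3 7
f 4 7 9
f 4 9 10
f 5 10 6
f 3 5 12
f 7 3 11
f 9 7 8
f 10 9 2
f 14 16 13
f 17 14 13
f 13 16 15
f 15 17 13
f 14 20 16
f 18 14 17
f 18 20 14
f 16 20 15
f 19 17 15
f 15 20 19
f 19 18 17
f 20 18 19
f 22 21 24
f 22 24 23
f 24 21 25
f 24 25 23
f 25 21 26
f 25 26 23
f 26 21 27
f 26 27 23
f 27 21 28
f 27 28 23
f 28 21 29
f 28 29 23
f 29 21 30
f 29 30 23
f 30 21 22
f 30 22 23
f 32 31 34
f 32 34 33
f 34 31 35
f 34 35 33
f 35 31 36
f 35 36 33
f 36 31 37
f 36 37 33
f 37 31 38
f 37 38 33
f 38 31 39
f 38 39 33
f 39 31 40
f 39 40 33
f 40 31 41
f 40 41 33
f 41 31 42
f 41 42 33
f 42 31 43
f 42 43 33
f 43 31 44
f 43 44 33
f 44 31 45
f 44 45 33
f 45 31 46
f 45 46 33
f 46 31 32
f 46 32 33



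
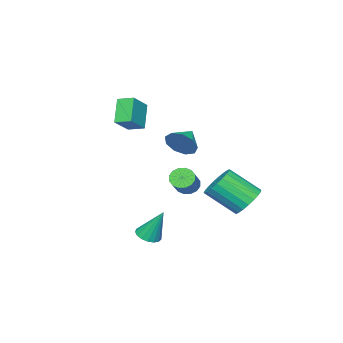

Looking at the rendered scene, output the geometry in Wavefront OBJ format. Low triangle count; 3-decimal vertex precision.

v 2.613 1.102 -4.392
v 3.31 0.909 -4.235
v 2.447 1.978 -2.568
v 3.343 1.228 -4.386
v 3.208 1.518 -4.537
v 2.936 1.713 -4.656
v 2.591 1.768 -4.714
v 2.251 1.67 -4.698
v 1.994 1.442 -4.612
v 1.879 1.136 -4.475
v 1.932 0.823 -4.32
v 2.141 0.573 -4.181
v 2.458 0.444 -4.09
v 2.811 0.466 -4.068
v 3.119 0.634 -4.121
v 0.03 1.242 1.41
v 0.434 0.924 2.232
v -1.17 1.058 1.93
v 0.346 1.581 2.263
v 0.11 2.079 1.894
v -0.164 2.186 1.299
v -0.347 1.852 0.757
v -0.354 1.232 0.52
v -0.182 0.617 0.7
v 0.09 0.295 1.212
v 0.333 0.416 1.818
v -2.097 4.083 -2.819
v -1.622 3.588 -3.627
v -0.869 2.061 -2.249
v -1.343 2.557 -1.441
v -1.307 3.865 -3.492
v -0.554 2.339 -2.114
v -1.129 4.18 -3.241
v -0.376 2.654 -1.863
v -1.118 4.478 -2.916
v -0.365 2.952 -1.538
v -1.276 4.708 -2.575
v -0.523 3.182 -1.197
v -1.576 4.83 -2.276
v -0.823 3.304 -0.898
v -1.966 4.823 -2.071
v -1.213 3.296 -0.693
v -2.379 4.688 -1.995
v -1.626 3.161 -0.617
v -2.743 4.448 -2.062
v -1.99 2.921 -0.684
v -2.995 4.145 -2.259
v -2.242 2.619 -0.882
v -3.092 3.832 -2.554
v -2.339 2.305 -1.176
v -3.016 3.562 -2.894
v -2.263 2.035 -1.516
v -2.782 3.382 -3.221
v -2.029 1.855 -1.843
v -2.429 3.323 -3.479
v -1.676 1.797 -2.101
v -2.019 3.396 -3.622
v -1.266 1.87 -2.245
v 0.236 1.828 -1.318
v 0.654 1.924 -1.871
v 1.843 2.487 -0.875
v 1.424 2.392 -0.322
v 0.475 2.237 -1.834
v 1.663 2.8 -0.838
v 0.231 2.44 -1.659
v 1.42 3.003 -0.662
v -0.011 2.479 -1.392
v 1.178 3.043 -0.396
v -0.187 2.344 -1.106
v 1.002 2.908 -0.109
v -0.25 2.071 -0.876
v 0.939 2.634 0.12
v -0.183 1.733 -0.765
v 1.006 2.296 0.231
v -0.003 1.42 -0.802
v 1.185 1.983 0.194
v 0.24 1.217 -0.978
v 1.429 1.78 0.019
v 0.482 1.177 -1.244
v 1.671 1.741 -0.248
v 0.658 1.312 -1.531
v 1.847 1.876 -0.534
v 0.721 1.586 -1.76
v 1.91 2.149 -0.764
v -0.841 -2.857 2.954
v 0.398 -2.766 3.865
v -1.081 -1.915 3.188
v 0.157 -1.824 4.098
v 0.083 -2.296 1.642
v 1.321 -2.205 2.552
v -0.158 -1.354 1.875
v 1.081 -1.263 2.786
f 2 1 4
f 2 4 3
f 4 1 5
f 4 5 3
f 5 1 6
f 5 6 3
f 6 1 7
f 6 7 3
f 7 1 8
f 7 8 3
f 8 1 9
f 8 9 3
f 9 1 10
f 9 10 3
f 10 1 11
f 10 11 3
f 11 1 12
f 11 12 3
f 12 1 13
f 12 13 3
f 13 1 14
f 13 14 3
f 14 1 15
f 14 15 3
f 15 1 2
f 15 2 3
f 17 16 19
f 17 19 18
f 19 16 20
f 19 20 18
f 20 16 21
f 20 21 18
f 21 16 22
f 21 22 18
f 22 16 23
f 22 23 18
f 23 16 24
f 23 24 18
f 24 16 25
f 24 25 18
f 25 16 26
f 25 26 18
f 26 16 17
f 26 17 18
f 28 27 31
f 28 31 29
f 29 31 32
f 29 32 30
f 31 27 33
f 31 33 32
f 32 33 34
f 32 34 30
f 33 27 35
f 33 35 34
f 34 35 36
f 34 36 30
f 35 27 37
f 35 37 36
f 36 37 38
f 36 38 30
f 37 27 39
f 37 39 38
f 38 39 40
f 38 40 30
f 39 27 41
f 39 41 40
f 40 41 42
f 40 42 30
f 41 27 43
f 41 43 42
f 42 43 44
f 42 44 30
f 43 27 45
f 43 45 44
f 44 45 46
f 44 46 30
f 45 27 47
f 45 47 46
f 46 47 48
f 46 48 30
f 47 27 49
f 47 49 48
f 48 49 50
f 48 50 30
f 49 27 51
f 49 51 50
f 50 51 52
f 50 52 30
f 51 27 53
f 51 53 52
f 52 53 54
f 52 54 30
f 53 27 55
f 53 55 54
f 54 55 56
f 54 56 30
f 55 27 57
f 55 57 56
f 56 57 58
f 56 58 30
f 57 27 28
f 57 28 58
f 58 28 29
f 58 29 30
f 60 59 63
f 60 63 61
f 61 63 64
f 61 64 62
f 63 59 65
f 63 65 64
f 64 65 66
f 64 66 62
f 65 59 67
f 65 67 66
f 66 67 68
f 66 68 62
f 67 59 69
f 67 69 68
f 68 69 70
f 68 70 62
f 69 59 71
f 69 71 70
f 70 71 72
f 70 72 62
f 71 59 73
f 71 73 72
f 72 73 74
f 72 74 62
f 73 59 75
f 73 75 74
f 74 75 76
f 74 76 62
f 75 59 77
f 75 77 76
f 76 77 78
f 76 78 62
f 77 59 79
f 77 79 78
f 78 79 80
f 78 80 62
f 79 59 81
f 79 81 80
f 80 81 82
f 80 82 62
f 81 59 83
f 81 83 82
f 82 83 84
f 82 84 62
f 83 59 60
f 83 60 84
f 84 60 61
f 84 61 62
f 86 88 85
f 89 86 85
f 85 88 87
f 87 89 85
f 86 92 88
f 90 86 89
f 90 92 86
f 88 92 87
f 91 89 87
f 87 92 91
f 91 90 89
f 92 90 91



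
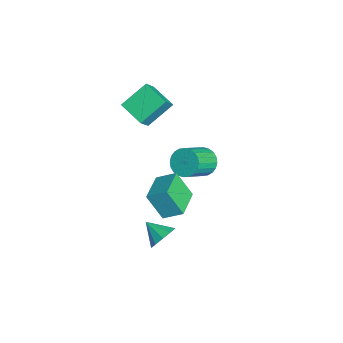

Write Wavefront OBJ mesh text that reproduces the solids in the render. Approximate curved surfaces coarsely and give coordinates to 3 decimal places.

v -3.674 4.588 -3.491
v -3.28 4.193 -4.26
v -2.212 2.997 -3.098
v -2.606 3.392 -2.329
v -3.044 4.47 -4.192
v -1.975 3.275 -3.03
v -2.903 4.766 -4.017
v -1.835 3.57 -2.855
v -2.88 5.034 -3.762
v -1.812 3.838 -2.6
v -2.978 5.234 -3.466
v -1.91 4.038 -2.304
v -3.182 5.336 -3.173
v -2.114 4.14 -2.012
v -3.461 5.324 -2.929
v -2.393 4.128 -1.768
v -3.772 5.2 -2.771
v -2.704 4.004 -1.609
v -4.068 4.983 -2.722
v -3 3.787 -1.56
v -4.305 4.705 -2.79
v -3.236 3.51 -1.628
v -4.445 4.41 -2.965
v -3.377 3.214 -1.803
v -4.468 4.142 -3.22
v -3.4 2.946 -2.058
v -4.37 3.942 -3.516
v -3.302 2.746 -2.354
v -4.166 3.84 -3.808
v -3.098 2.644 -2.647
v -3.887 3.852 -4.052
v -2.819 2.656 -2.891
v -3.576 3.976 -4.211
v -2.508 2.78 -3.049
v 2.451 1.623 -3.743
v 3.068 1.527 -3.067
v 1.589 0.777 -3.077
v 2.733 1.969 -2.939
v 2.291 2.279 -3.118
v 1.91 2.338 -3.536
v 1.736 2.124 -4.033
v 1.835 1.719 -4.42
v 2.169 1.277 -4.548
v 2.612 0.968 -4.368
v 2.992 0.908 -3.95
v 3.167 1.122 -3.453
v -4.59 0.536 1.129
v -5.205 1.995 2.268
v -3.283 1.471 0.638
v -3.898 2.929 1.777
v -3.862 0.051 2.143
v -4.477 1.509 3.282
v -2.555 0.985 1.652
v -3.17 2.444 2.791
v 1.835 2.188 -0.859
v 1.36 1.383 0.656
v 2.209 3.226 -0.19
v 1.734 2.421 1.325
v 3.526 1.479 -0.705
v 3.051 0.674 0.81
v 3.9 2.517 -0.036
v 3.425 1.712 1.479
f 2 1 5
f 2 5 3
f 3 5 6
f 3 6 4
f 5 1 7
f 5 7 6
f 6 7 8
f 6 8 4
f 7 1 9
f 7 9 8
f 8 9 10
f 8 10 4
f 9 1 11
f 9 11 10
f 10 11 12
f 10 12 4
f 11 1 13
f 11 13 12
f 12 13 14
f 12 14 4
f 13 1 15
f 13 15 14
f 14 15 16
f 14 16 4
f 15 1 17
f 15 17 16
f 16 17 18
f 16 18 4
f 17 1 19
f 17 19 18
f 18 19 20
f 18 20 4
f 19 1 21
f 19 21 20
f 20 21 22
f 20 22 4
f 21 1 23
f 21 23 22
f 22 23 24
f 22 24 4
f 23 1 25
f 23 25 24
f 24 25 26
f 24 26 4
f 25 1 27
f 25 27 26
f 26 27 28
f 26 28 4
f 27 1 29
f 27 29 28
f 28 29 30
f 28 30 4
f 29 1 31
f 29 31 30
f 30 31 32
f 30 32 4
f 31 1 33
f 31 33 32
f 32 33 34
f 32 34 4
f 33 1 2
f 33 2 34
f 34 2 3
f 34 3 4
f 36 35 38
f 36 38 37
f 38 35 39
f 38 39 37
f 39 35 40
f 39 40 37
f 40 35 41
f 40 41 37
f 41 35 42
f 41 42 37
f 42 35 43
f 42 43 37
f 43 35 44
f 43 44 37
f 44 35 45
f 44 45 37
f 45 35 46
f 45 46 37
f 46 35 36
f 46 36 37
f 48 50 47
f 51 48 47
f 47 50 49
f 49 51 47
f 48 54 50
f 52 48 51
f 52 54 48
f 50 54 49
f 53 51 49
f 49 54 53
f 53 52 51
f 54 52 53
f 56 58 55
f 59 56 55
f 55 58 57
f 57 59 55
f 56 62 58
f 60 56 59
f 60 62 56
f 58 62 57
f 61 59 57
f 57 62 61
f 61 60 59
f 62 60 61



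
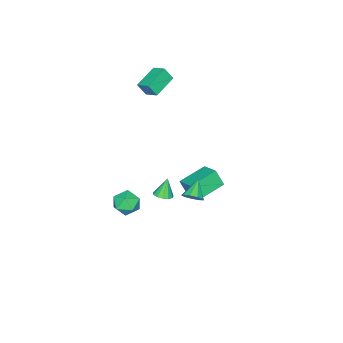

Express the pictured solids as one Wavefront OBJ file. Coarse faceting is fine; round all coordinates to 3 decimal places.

v -0.126 -1.74 -4.411
v 0.65 -2.17 -4.673
v -0.23 -2.65 -3.227
v 0.546 -3.08 -3.489
v 0.582 -2.209 -3.178
v 0.646 -1.647 -3.91
v -0.226 -3.173 -3.99
v -0.162 -2.611 -4.722
v 0.588 -3.056 -4.413
v 1.088 -2.46 -3.912
v -0.668 -2.36 -3.988
v -0.168 -1.764 -3.487
v -1.884 -1.355 -4.188
v -1.315 -1.361 -3.969
v -2.336 -1.365 -3.012
v -1.403 -1.031 -4
v -1.643 -0.803 -4.09
v -1.96 -0.75 -4.212
v -2.253 -0.889 -4.326
v -2.429 -1.176 -4.396
v -2.431 -1.52 -4.4
v -2.26 -1.811 -4.337
v -1.969 -1.957 -4.226
v -1.651 -1.912 -4.104
v -1.407 -1.69 -4.008
v 2.74 4.023 1.771
v 3.144 3.697 2.129
v 1.84 3.737 2.529
v 3.126 4.107 2.262
v 2.927 4.477 2.166
v 2.641 4.635 1.885
v 2.401 4.506 1.551
v 2.319 4.151 1.32
v 2.434 3.737 1.301
v 2.693 3.456 1.501
v 2.973 3.44 1.828
v -0.757 2.888 0.201
v -0.654 2.395 1.201
v -0.296 3.958 0.681
v -0.193 3.465 1.681
v 0.873 2.375 -0.221
v 0.976 1.882 0.779
v 1.334 3.445 0.259
v 1.437 2.952 1.259
v -4.82 -3.55 3.446
v -4.675 -2.662 3.858
v -3.258 -3.558 2.914
v -3.113 -2.67 3.327
v -4.547 -3.97 4.253
v -4.402 -3.082 4.666
v -2.985 -3.978 3.722
v -2.84 -3.09 4.134
f 1 12 6
f 1 6 2
f 1 2 8
f 1 8 11
f 1 11 12
f 2 6 10
f 6 12 5
f 12 11 3
f 11 8 7
f 8 2 9
f 4 10 5
f 4 5 3
f 4 3 7
f 4 7 9
f 4 9 10
f 5 10 6
f 3 5 12
f 7 3 11
f 9 7 8
f 10 9 2
f 14 13 16
f 14 16 15
f 16 13 17
f 16 17 15
f 17 13 18
f 17 18 15
f 18 13 19
f 18 19 15
f 19 13 20
f 19 20 15
f 20 13 21
f 20 21 15
f 21 13 22
f 21 22 15
f 22 13 23
f 22 23 15
f 23 13 24
f 23 24 15
f 24 13 25
f 24 25 15
f 25 13 14
f 25 14 15
f 27 26 29
f 27 29 28
f 29 26 30
f 29 30 28
f 30 26 31
f 30 31 28
f 31 26 32
f 31 32 28
f 32 26 33
f 32 33 28
f 33 26 34
f 33 34 28
f 34 26 35
f 34 35 28
f 35 26 36
f 35 36 28
f 36 26 27
f 36 27 28
f 38 40 37
f 41 38 37
f 37 40 39
f 39 41 37
f 38 44 40
f 42 38 41
f 42 44 38
f 40 44 39
f 43 41 39
f 39 44 43
f 43 42 41
f 44 42 43
f 46 48 45
f 49 46 45
f 45 48 47
f 47 49 45
f 46 52 48
f 50 46 49
f 50 52 46
f 48 52 47
f 51 49 47
f 47 52 51
f 51 50 49
f 52 50 51



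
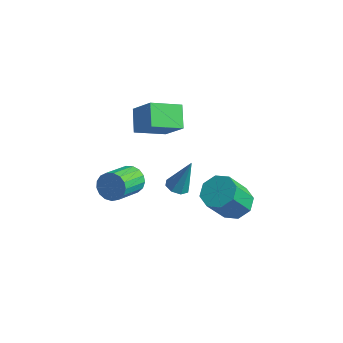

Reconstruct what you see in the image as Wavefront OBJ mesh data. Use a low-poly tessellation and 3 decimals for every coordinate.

v -2.245 0.171 -0.217
v -1.607 0.513 0.3
v -1.397 -1.288 1.234
v -2.035 -1.631 0.717
v -1.965 0.585 0.519
v -1.755 -1.216 1.453
v -2.388 0.562 0.569
v -2.177 -1.239 1.504
v -2.777 0.449 0.439
v -2.567 -1.352 1.374
v -3.045 0.272 0.159
v -2.835 -1.529 1.094
v -3.13 0.072 -0.207
v -2.919 -1.729 0.727
v -3.012 -0.105 -0.576
v -2.801 -1.906 0.358
v -2.718 -0.219 -0.863
v -2.508 -2.021 0.072
v -2.316 -0.244 -1.001
v -2.106 -2.046 -0.067
v -1.898 -0.174 -0.96
v -1.687 -1.976 -0.026
v -1.559 -0.025 -0.749
v -1.349 -1.826 0.185
v -1.378 0.169 -0.416
v -1.167 -1.632 0.518
v -1.395 0.363 -0.038
v -1.185 -1.438 0.897
v 1.007 0.109 1.344
v 1.368 0.632 1.101
v 1.513 0.651 3.256
v 0.872 0.759 1.196
v 0.456 0.505 1.378
v 0.362 0.02 1.54
v 0.647 -0.413 1.588
v 1.142 -0.54 1.493
v 1.559 -0.287 1.311
v 1.652 0.199 1.148
v -4.369 2.951 2.618
v -3.027 2.821 4.041
v -3.432 4.492 1.876
v -2.09 4.361 3.298
v -3.53 2.019 1.742
v -2.188 1.888 3.164
v -2.593 3.559 0.999
v -1.251 3.429 2.422
v 3.369 2.007 -0.101
v 4.137 2.561 0.375
v 3.879 1.387 2.157
v 3.111 0.833 1.681
v 3.403 2.89 0.485
v 3.145 1.715 2.268
v 2.65 2.701 0.252
v 2.392 1.527 2.034
v 2.317 2.106 -0.188
v 2.059 0.932 1.594
v 2.601 1.453 -0.577
v 2.343 0.279 1.205
v 3.335 1.125 -0.688
v 3.077 -0.05 1.095
v 4.088 1.313 -0.454
v 3.83 0.139 1.328
v 4.421 1.908 -0.014
v 4.163 0.734 1.768
f 2 1 5
f 2 5 3
f 3 5 6
f 3 6 4
f 5 1 7
f 5 7 6
f 6 7 8
f 6 8 4
f 7 1 9
f 7 9 8
f 8 9 10
f 8 10 4
f 9 1 11
f 9 11 10
f 10 11 12
f 10 12 4
f 11 1 13
f 11 13 12
f 12 13 14
f 12 14 4
f 13 1 15
f 13 15 14
f 14 15 16
f 14 16 4
f 15 1 17
f 15 17 16
f 16 17 18
f 16 18 4
f 17 1 19
f 17 19 18
f 18 19 20
f 18 20 4
f 19 1 21
f 19 21 20
f 20 21 22
f 20 22 4
f 21 1 23
f 21 23 22
f 22 23 24
f 22 24 4
f 23 1 25
f 23 25 24
f 24 25 26
f 24 26 4
f 25 1 27
f 25 27 26
f 26 27 28
f 26 28 4
f 27 1 2
f 27 2 28
f 28 2 3
f 28 3 4
f 30 29 32
f 30 32 31
f 32 29 33
f 32 33 31
f 33 29 34
f 33 34 31
f 34 29 35
f 34 35 31
f 35 29 36
f 35 36 31
f 36 29 37
f 36 37 31
f 37 29 38
f 37 38 31
f 38 29 30
f 38 30 31
f 40 42 39
f 43 40 39
f 39 42 41
f 41 43 39
f 40 46 42
f 44 40 43
f 44 46 40
f 42 46 41
f 45 43 41
f 41 46 45
f 45 44 43
f 46 44 45
f 48 47 51
f 48 51 49
f 49 51 52
f 49 52 50
f 51 47 53
f 51 53 52
f 52 53 54
f 52 54 50
f 53 47 55
f 53 55 54
f 54 55 56
f 54 56 50
f 55 47 57
f 55 57 56
f 56 57 58
f 56 58 50
f 57 47 59
f 57 59 58
f 58 59 60
f 58 60 50
f 59 47 61
f 59 61 60
f 60 61 62
f 60 62 50
f 61 47 63
f 61 63 62
f 62 63 64
f 62 64 50
f 63 47 48
f 63 48 64
f 64 48 49
f 64 49 50



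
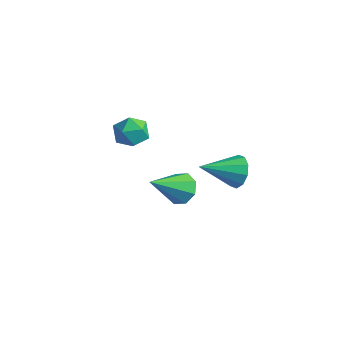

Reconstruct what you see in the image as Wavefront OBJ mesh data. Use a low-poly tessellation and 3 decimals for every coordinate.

v -0.987 3.158 -1.516
v -0.517 3.264 -0.864
v -1.693 1.682 -0.764
v -0.946 3.509 -0.787
v -1.391 3.62 -0.988
v -1.682 3.554 -1.39
v -1.706 3.337 -1.841
v -1.456 3.051 -2.167
v -1.027 2.806 -2.244
v -0.582 2.695 -2.043
v -0.292 2.761 -1.641
v -0.267 2.978 -1.19
v -3.718 0.747 1.375
v -3.237 0.462 0.789
v -4.443 -0.342 1.311
v -3.962 -0.627 0.725
v -3.682 -0.558 1.482
v -3.234 0.115 1.521
v -4.446 0.005 0.579
v -3.998 0.678 0.618
v -3.687 0.003 0.297
v -3.215 -0.345 0.855
v -4.465 0.465 1.245
v -3.993 0.117 1.803
v 0.495 -1.42 1.174
v 1.077 -1.732 0.865
v 0.345 -2.88 2.366
v 1.215 -1.399 1.291
v 0.931 -1.077 1.649
v 0.391 -0.957 1.729
v -0.088 -1.108 1.484
v -0.226 -1.442 1.058
v 0.059 -1.763 0.7
v 0.598 -1.883 0.62
f 2 1 4
f 2 4 3
f 4 1 5
f 4 5 3
f 5 1 6
f 5 6 3
f 6 1 7
f 6 7 3
f 7 1 8
f 7 8 3
f 8 1 9
f 8 9 3
f 9 1 10
f 9 10 3
f 10 1 11
f 10 11 3
f 11 1 12
f 11 12 3
f 12 1 2
f 12 2 3
f 13 24 18
f 13 18 14
f 13 14 20
f 13 20 23
f 13 23 24
f 14 18 22
f 18 24 17
f 24 23 15
f 23 20 19
f 20 14 21
f 16 22 17
f 16 17 15
f 16 15 19
f 16 19 21
f 16 21 22
f 17 22 18
f 15 17 24
f 19 15 23
f 21 19 20
f 22 21 14
f 26 25 28
f 26 28 27
f 28 25 29
f 28 29 27
f 29 25 30
f 29 30 27
f 30 25 31
f 30 31 27
f 31 25 32
f 31 32 27
f 32 25 33
f 32 33 27
f 33 25 34
f 33 34 27
f 34 25 26
f 34 26 27



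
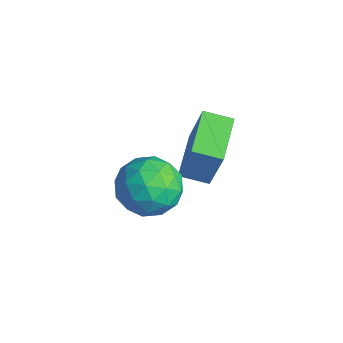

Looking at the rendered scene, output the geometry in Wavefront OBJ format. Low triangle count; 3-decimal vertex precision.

v -0.292 -1.365 -0.649
v 0.194 -0.874 -1.455
v 0.366 -2.866 -1.165
v 0.852 -2.375 -1.971
v 1.173 -2.202 -0.974
v 0.766 -1.274 -0.655
v -0.206 -2.466 -1.965
v -0.613 -1.538 -1.646
v 0.247 -1.555 -2.269
v 1.099 -1.392 -1.657
v -0.539 -2.348 -0.963
v 0.313 -2.185 -0.351
v -0.107 -0.988 -1.007
v 0.667 -2.752 -1.613
v 0.855 -2.65 -1.027
v 1.141 -2.362 -1.501
v 0.229 -1.223 -0.536
v 0.515 -0.934 -1.011
v 1.09 -1.715 -0.728
v 0.045 -2.806 -1.609
v 0.331 -2.517 -2.084
v -0.581 -1.378 -1.119
v -0.295 -1.09 -1.593
v -0.53 -2.025 -1.892
v 0.21 -1.099 -1.959
v 0.597 -1.982 -2.262
v -0.025 -2.035 -2.259
v -0.264 -1.49 -2.071
v 0.711 -1.004 -1.599
v 1.098 -1.886 -1.902
v 1.286 -1.784 -1.316
v 1.047 -1.239 -1.129
v 0.742 -1.404 -2.077
v -0.538 -1.854 -0.718
v -0.151 -2.736 -1.021
v -0.487 -2.501 -1.491
v -0.726 -1.956 -1.304
v -0.037 -1.758 -0.358
v 0.35 -2.641 -0.661
v 0.824 -2.25 -0.549
v 0.585 -1.705 -0.361
v -0.182 -2.336 -0.543
v -2.971 1.204 -3.378
v -2.315 1.303 -1.544
v -2.389 1.978 -3.628
v -1.733 2.077 -1.794
v -1.727 0.143 -3.766
v -1.071 0.242 -1.932
v -1.145 0.917 -4.016
v -0.489 1.016 -2.182
f 1 38 17
f 38 12 41
f 17 41 6
f 38 41 17
f 1 17 13
f 17 6 18
f 13 18 2
f 17 18 13
f 1 13 22
f 13 2 23
f 22 23 8
f 13 23 22
f 1 22 34
f 22 8 37
f 34 37 11
f 22 37 34
f 1 34 38
f 34 11 42
f 38 42 12
f 34 42 38
f 2 18 29
f 18 6 32
f 29 32 10
f 18 32 29
f 6 41 19
f 41 12 40
f 19 40 5
f 41 40 19
f 12 42 39
f 42 11 35
f 39 35 3
f 42 35 39
f 11 37 36
f 37 8 24
f 36 24 7
f 37 24 36
f 8 23 28
f 23 2 25
f 28 25 9
f 23 25 28
f 4 30 16
f 30 10 31
f 16 31 5
f 30 31 16
f 4 16 14
f 16 5 15
f 14 15 3
f 16 15 14
f 4 14 21
f 14 3 20
f 21 20 7
f 14 20 21
f 4 21 26
f 21 7 27
f 26 27 9
f 21 27 26
f 4 26 30
f 26 9 33
f 30 33 10
f 26 33 30
f 5 31 19
f 31 10 32
f 19 32 6
f 31 32 19
f 3 15 39
f 15 5 40
f 39 40 12
f 15 40 39
f 7 20 36
f 20 3 35
f 36 35 11
f 20 35 36
f 9 27 28
f 27 7 24
f 28 24 8
f 27 24 28
f 10 33 29
f 33 9 25
f 29 25 2
f 33 25 29
f 44 46 43
f 47 44 43
f 43 46 45
f 45 47 43
f 44 50 46
f 48 44 47
f 48 50 44
f 46 50 45
f 49 47 45
f 45 50 49
f 49 48 47
f 50 48 49



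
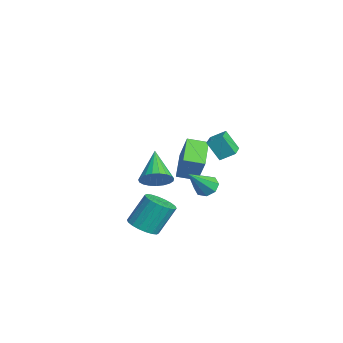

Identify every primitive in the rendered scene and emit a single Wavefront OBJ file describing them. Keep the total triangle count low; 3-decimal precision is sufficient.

v 1.423 2.941 4.23
v 1.68 3.767 4.771
v 0.318 3.384 4.079
v 0.575 4.21 4.621
v 1.845 3.59 3.039
v 2.102 4.416 3.581
v 0.74 4.033 2.889
v 0.997 4.859 3.43
v 2.664 2.701 1.54
v 3.315 3.051 1.418
v 3.596 1.499 3.06
v 2.997 3.312 1.818
v 2.484 3.214 2.056
v 2.076 2.816 1.992
v 2.012 2.35 1.663
v 2.33 2.089 1.262
v 2.843 2.187 1.024
v 3.251 2.585 1.089
v -2.906 2.106 -0.508
v -4.544 2.647 0.38
v -2.66 3.319 -0.793
v -4.298 3.86 0.095
v -1.842 2.32 1.325
v -3.48 2.861 2.213
v -1.596 3.533 1.04
v -3.234 4.074 1.928
v 3.482 -0.196 2.74
v 4.023 0.254 3.379
v 1.738 0.056 4.04
v 3.898 0.552 3.152
v 3.7 0.721 2.855
v 3.465 0.732 2.537
v 3.233 0.582 2.255
v 3.044 0.297 2.057
v 2.931 -0.073 1.976
v 2.913 -0.464 2.028
v 2.994 -0.809 2.203
v 3.159 -1.048 2.471
v 3.379 -1.139 2.785
v 3.618 -1.068 3.092
v 3.833 -0.846 3.337
v 3.988 -0.511 3.48
v 4.055 -0.122 3.494
v 3.727 -0.973 -0.623
v 4.255 -1.636 -0.172
v 4.061 -0.63 1.534
v 3.533 0.033 1.083
v 4.548 -1.355 -0.304
v 4.354 -0.349 1.402
v 4.679 -0.998 -0.5
v 4.485 0.008 1.206
v 4.621 -0.636 -0.72
v 4.427 0.37 0.986
v 4.386 -0.341 -0.921
v 4.192 0.665 0.785
v 4.02 -0.171 -1.062
v 3.826 0.835 0.644
v 3.597 -0.16 -1.117
v 3.402 0.846 0.589
v 3.199 -0.31 -1.074
v 3.005 0.696 0.632
v 2.906 -0.591 -0.942
v 2.712 0.415 0.764
v 2.775 -0.948 -0.746
v 2.581 0.058 0.96
v 2.833 -1.31 -0.526
v 2.639 -0.304 1.18
v 3.068 -1.605 -0.325
v 2.874 -0.599 1.381
v 3.434 -1.775 -0.184
v 3.24 -0.769 1.522
v 3.858 -1.786 -0.129
v 3.663 -0.78 1.577
f 2 4 1
f 5 2 1
f 1 4 3
f 3 5 1
f 2 8 4
f 6 2 5
f 6 8 2
f 4 8 3
f 7 5 3
f 3 8 7
f 7 6 5
f 8 6 7
f 10 9 12
f 10 12 11
f 12 9 13
f 12 13 11
f 13 9 14
f 13 14 11
f 14 9 15
f 14 15 11
f 15 9 16
f 15 16 11
f 16 9 17
f 16 17 11
f 17 9 18
f 17 18 11
f 18 9 10
f 18 10 11
f 20 22 19
f 23 20 19
f 19 22 21
f 21 23 19
f 20 26 22
f 24 20 23
f 24 26 20
f 22 26 21
f 25 23 21
f 21 26 25
f 25 24 23
f 26 24 25
f 28 27 30
f 28 30 29
f 30 27 31
f 30 31 29
f 31 27 32
f 31 32 29
f 32 27 33
f 32 33 29
f 33 27 34
f 33 34 29
f 34 27 35
f 34 35 29
f 35 27 36
f 35 36 29
f 36 27 37
f 36 37 29
f 37 27 38
f 37 38 29
f 38 27 39
f 38 39 29
f 39 27 40
f 39 40 29
f 40 27 41
f 40 41 29
f 41 27 42
f 41 42 29
f 42 27 43
f 42 43 29
f 43 27 28
f 43 28 29
f 45 44 48
f 45 48 46
f 46 48 49
f 46 49 47
f 48 44 50
f 48 50 49
f 49 50 51
f 49 51 47
f 50 44 52
f 50 52 51
f 51 52 53
f 51 53 47
f 52 44 54
f 52 54 53
f 53 54 55
f 53 55 47
f 54 44 56
f 54 56 55
f 55 56 57
f 55 57 47
f 56 44 58
f 56 58 57
f 57 58 59
f 57 59 47
f 58 44 60
f 58 60 59
f 59 60 61
f 59 61 47
f 60 44 62
f 60 62 61
f 61 62 63
f 61 63 47
f 62 44 64
f 62 64 63
f 63 64 65
f 63 65 47
f 64 44 66
f 64 66 65
f 65 66 67
f 65 67 47
f 66 44 68
f 66 68 67
f 67 68 69
f 67 69 47
f 68 44 70
f 68 70 69
f 69 70 71
f 69 71 47
f 70 44 72
f 70 72 71
f 71 72 73
f 71 73 47
f 72 44 45
f 72 45 73
f 73 45 46
f 73 46 47



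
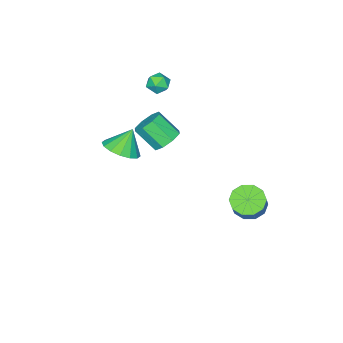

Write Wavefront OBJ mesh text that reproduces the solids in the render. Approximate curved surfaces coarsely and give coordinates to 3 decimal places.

v 3.039 -1.312 2.038
v 3.885 -1.197 2.519
v 2.381 -1.168 3.162
v 3.749 -0.729 2.38
v 3.422 -0.417 2.149
v 2.993 -0.344 1.888
v 2.576 -0.531 1.668
v 2.283 -0.928 1.547
v 2.193 -1.427 1.557
v 2.329 -1.895 1.697
v 2.656 -2.207 1.928
v 3.085 -2.279 2.189
v 3.502 -2.092 2.409
v 3.795 -1.696 2.53
v -1.668 -2.55 2.895
v -1.161 -2.908 3.157
v -2.199 -3.472 2.663
v -1.692 -3.83 2.925
v -2.085 -3.459 3.327
v -1.757 -2.889 3.47
v -1.603 -3.491 2.35
v -1.275 -2.921 2.493
v -1.121 -3.489 2.82
v -1.419 -3.469 3.423
v -1.941 -2.911 2.397
v -2.239 -2.891 3
v -1.157 -2.152 -0.554
v -0.389 -2.242 -0.855
v -0.094 -3.297 0.213
v -0.863 -3.208 0.514
v -0.423 -1.795 -0.404
v -0.128 -2.851 0.664
v -0.887 -1.558 -0.041
v -0.592 -2.614 1.027
v -1.51 -1.669 0.022
v -1.215 -2.725 1.089
v -1.926 -2.063 -0.253
v -1.631 -3.118 0.815
v -1.892 -2.509 -0.704
v -1.597 -3.565 0.364
v -1.428 -2.746 -1.067
v -1.133 -3.802 0.001
v -0.805 -2.635 -1.129
v -0.51 -3.691 -0.062
v -1.505 2.751 -2.835
v -0.75 2.448 -3.196
v 0 2.925 -2.025
v -0.755 3.229 -1.665
v -0.821 2.967 -3.362
v -0.071 3.445 -2.192
v -1.154 3.404 -3.327
v -0.403 3.882 -2.157
v -1.62 3.592 -3.104
v -0.87 4.069 -1.934
v -2.043 3.458 -2.779
v -1.292 3.936 -1.608
v -2.26 3.055 -2.475
v -1.51 3.532 -1.304
v -2.189 2.535 -2.308
v -1.439 3.013 -1.138
v -1.857 2.098 -2.343
v -1.106 2.576 -1.173
v -1.39 1.911 -2.566
v -0.64 2.388 -1.396
v -0.968 2.044 -2.892
v -0.217 2.522 -1.721
f 2 1 4
f 2 4 3
f 4 1 5
f 4 5 3
f 5 1 6
f 5 6 3
f 6 1 7
f 6 7 3
f 7 1 8
f 7 8 3
f 8 1 9
f 8 9 3
f 9 1 10
f 9 10 3
f 10 1 11
f 10 11 3
f 11 1 12
f 11 12 3
f 12 1 13
f 12 13 3
f 13 1 14
f 13 14 3
f 14 1 2
f 14 2 3
f 15 26 20
f 15 20 16
f 15 16 22
f 15 22 25
f 15 25 26
f 16 20 24
f 20 26 19
f 26 25 17
f 25 22 21
f 22 16 23
f 18 24 19
f 18 19 17
f 18 17 21
f 18 21 23
f 18 23 24
f 19 24 20
f 17 19 26
f 21 17 25
f 23 21 22
f 24 23 16
f 28 27 31
f 28 31 29
f 29 31 32
f 29 32 30
f 31 27 33
f 31 33 32
f 32 33 34
f 32 34 30
f 33 27 35
f 33 35 34
f 34 35 36
f 34 36 30
f 35 27 37
f 35 37 36
f 36 37 38
f 36 38 30
f 37 27 39
f 37 39 38
f 38 39 40
f 38 40 30
f 39 27 41
f 39 41 40
f 40 41 42
f 40 42 30
f 41 27 43
f 41 43 42
f 42 43 44
f 42 44 30
f 43 27 28
f 43 28 44
f 44 28 29
f 44 29 30
f 46 45 49
f 46 49 47
f 47 49 50
f 47 50 48
f 49 45 51
f 49 51 50
f 50 51 52
f 50 52 48
f 51 45 53
f 51 53 52
f 52 53 54
f 52 54 48
f 53 45 55
f 53 55 54
f 54 55 56
f 54 56 48
f 55 45 57
f 55 57 56
f 56 57 58
f 56 58 48
f 57 45 59
f 57 59 58
f 58 59 60
f 58 60 48
f 59 45 61
f 59 61 60
f 60 61 62
f 60 62 48
f 61 45 63
f 61 63 62
f 62 63 64
f 62 64 48
f 63 45 65
f 63 65 64
f 64 65 66
f 64 66 48
f 65 45 46
f 65 46 66
f 66 46 47
f 66 47 48



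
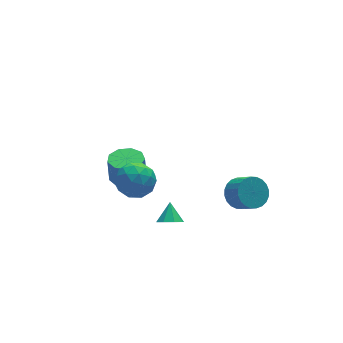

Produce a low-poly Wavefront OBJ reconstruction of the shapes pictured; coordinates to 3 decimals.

v -4.21 -2.528 3.675
v -3.585 -2.05 4.565
v -2.575 -2.99 2.775
v -1.95 -2.512 3.665
v -2.567 -3.512 3.842
v -3.577 -3.227 4.398
v -2.583 -1.813 2.942
v -3.593 -1.528 3.498
v -2.579 -1.608 4.112
v -2.569 -2.658 4.669
v -3.591 -2.382 2.671
v -3.581 -3.432 3.228
v -4.041 -2.249 4.199
v -2.119 -2.791 3.141
v -2.481 -3.379 3.245
v -2.114 -3.098 3.768
v -4.036 -2.94 4.101
v -3.669 -2.659 4.624
v -3.07 -3.518 4.199
v -2.491 -2.381 2.716
v -2.124 -2.1 3.239
v -4.046 -1.942 3.572
v -3.679 -1.661 4.095
v -3.09 -1.522 3.141
v -3.083 -1.708 4.456
v -2.122 -1.979 3.927
v -2.494 -1.569 3.502
v -3.088 -1.401 3.829
v -3.077 -2.325 4.783
v -2.116 -2.596 4.254
v -2.478 -3.184 4.358
v -3.072 -3.016 4.685
v -2.486 -2.065 4.517
v -4.044 -2.444 3.086
v -3.083 -2.715 2.557
v -3.088 -2.024 2.655
v -3.682 -1.856 2.982
v -4.038 -3.061 3.413
v -3.077 -3.332 2.884
v -3.072 -3.639 3.511
v -3.666 -3.471 3.838
v -3.674 -2.975 2.823
v -1.43 2.661 -1.701
v -0.752 3.498 -1.777
v -0.771 3.656 -0.195
v -1.45 2.819 -0.119
v -1.451 3.735 -1.809
v -1.47 3.894 -0.227
v -2.14 3.47 -1.79
v -2.159 3.628 -0.208
v -2.497 2.826 -1.73
v -2.516 2.984 -0.148
v -2.355 2.105 -1.657
v -2.374 2.263 -0.075
v -1.78 1.644 -1.604
v -1.799 1.802 -0.022
v -1.042 1.659 -1.596
v -1.061 1.817 -0.014
v -0.485 2.143 -1.638
v -0.504 2.301 -0.056
v -0.371 2.869 -1.709
v -0.39 3.027 -0.127
v -0.561 -1.34 -2.521
v -0.022 -1.065 -3.043
v -0.179 -0.46 -1.659
v -0.562 -0.781 -3.093
v -1.102 -0.825 -2.807
v -1.325 -1.171 -2.354
v -1.101 -1.616 -1.998
v -0.561 -1.9 -1.949
v -0.021 -1.856 -2.234
v 0.202 -1.51 -2.687
v 3.779 -1.236 -1.782
v 4.305 -0.539 -1.217
v 4.647 -1.548 -0.292
v 4.121 -2.244 -0.858
v 3.936 -0.513 -1.051
v 4.277 -1.521 -0.127
v 3.542 -0.596 -0.997
v 3.884 -1.605 -0.073
v 3.185 -0.777 -1.063
v 3.526 -1.786 -0.138
v 2.918 -1.028 -1.238
v 3.259 -2.036 -0.313
v 2.782 -1.31 -1.495
v 3.124 -2.319 -0.571
v 2.799 -1.581 -1.797
v 3.14 -2.59 -0.873
v 2.964 -1.8 -2.096
v 3.305 -2.808 -1.172
v 3.253 -1.932 -2.348
v 3.595 -2.941 -1.423
v 3.623 -1.959 -2.513
v 3.964 -2.967 -1.589
v 4.016 -1.875 -2.567
v 4.358 -2.884 -1.643
v 4.374 -1.694 -2.502
v 4.715 -2.703 -1.577
v 4.641 -1.444 -2.327
v 4.982 -2.452 -1.402
v 4.776 -1.161 -2.069
v 5.118 -2.17 -1.145
v 4.76 -0.89 -1.767
v 5.101 -1.899 -0.843
v 4.595 -0.672 -1.468
v 4.936 -1.68 -0.544
f 1 38 17
f 38 12 41
f 17 41 6
f 38 41 17
f 1 17 13
f 17 6 18
f 13 18 2
f 17 18 13
f 1 13 22
f 13 2 23
f 22 23 8
f 13 23 22
f 1 22 34
f 22 8 37
f 34 37 11
f 22 37 34
f 1 34 38
f 34 11 42
f 38 42 12
f 34 42 38
f 2 18 29
f 18 6 32
f 29 32 10
f 18 32 29
f 6 41 19
f 41 12 40
f 19 40 5
f 41 40 19
f 12 42 39
f 42 11 35
f 39 35 3
f 42 35 39
f 11 37 36
f 37 8 24
f 36 24 7
f 37 24 36
f 8 23 28
f 23 2 25
f 28 25 9
f 23 25 28
f 4 30 16
f 30 10 31
f 16 31 5
f 30 31 16
f 4 16 14
f 16 5 15
f 14 15 3
f 16 15 14
f 4 14 21
f 14 3 20
f 21 20 7
f 14 20 21
f 4 21 26
f 21 7 27
f 26 27 9
f 21 27 26
f 4 26 30
f 26 9 33
f 30 33 10
f 26 33 30
f 5 31 19
f 31 10 32
f 19 32 6
f 31 32 19
f 3 15 39
f 15 5 40
f 39 40 12
f 15 40 39
f 7 20 36
f 20 3 35
f 36 35 11
f 20 35 36
f 9 27 28
f 27 7 24
f 28 24 8
f 27 24 28
f 10 33 29
f 33 9 25
f 29 25 2
f 33 25 29
f 44 43 47
f 44 47 45
f 45 47 48
f 45 48 46
f 47 43 49
f 47 49 48
f 48 49 50
f 48 50 46
f 49 43 51
f 49 51 50
f 50 51 52
f 50 52 46
f 51 43 53
f 51 53 52
f 52 53 54
f 52 54 46
f 53 43 55
f 53 55 54
f 54 55 56
f 54 56 46
f 55 43 57
f 55 57 56
f 56 57 58
f 56 58 46
f 57 43 59
f 57 59 58
f 58 59 60
f 58 60 46
f 59 43 61
f 59 61 60
f 60 61 62
f 60 62 46
f 61 43 44
f 61 44 62
f 62 44 45
f 62 45 46
f 64 63 66
f 64 66 65
f 66 63 67
f 66 67 65
f 67 63 68
f 67 68 65
f 68 63 69
f 68 69 65
f 69 63 70
f 69 70 65
f 70 63 71
f 70 71 65
f 71 63 72
f 71 72 65
f 72 63 64
f 72 64 65
f 74 73 77
f 74 77 75
f 75 77 78
f 75 78 76
f 77 73 79
f 77 79 78
f 78 79 80
f 78 80 76
f 79 73 81
f 79 81 80
f 80 81 82
f 80 82 76
f 81 73 83
f 81 83 82
f 82 83 84
f 82 84 76
f 83 73 85
f 83 85 84
f 84 85 86
f 84 86 76
f 85 73 87
f 85 87 86
f 86 87 88
f 86 88 76
f 87 73 89
f 87 89 88
f 88 89 90
f 88 90 76
f 89 73 91
f 89 91 90
f 90 91 92
f 90 92 76
f 91 73 93
f 91 93 92
f 92 93 94
f 92 94 76
f 93 73 95
f 93 95 94
f 94 95 96
f 94 96 76
f 95 73 97
f 95 97 96
f 96 97 98
f 96 98 76
f 97 73 99
f 97 99 98
f 98 99 100
f 98 100 76
f 99 73 101
f 99 101 100
f 100 101 102
f 100 102 76
f 101 73 103
f 101 103 102
f 102 103 104
f 102 104 76
f 103 73 105
f 103 105 104
f 104 105 106
f 104 106 76
f 105 73 74
f 105 74 106
f 106 74 75
f 106 75 76

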